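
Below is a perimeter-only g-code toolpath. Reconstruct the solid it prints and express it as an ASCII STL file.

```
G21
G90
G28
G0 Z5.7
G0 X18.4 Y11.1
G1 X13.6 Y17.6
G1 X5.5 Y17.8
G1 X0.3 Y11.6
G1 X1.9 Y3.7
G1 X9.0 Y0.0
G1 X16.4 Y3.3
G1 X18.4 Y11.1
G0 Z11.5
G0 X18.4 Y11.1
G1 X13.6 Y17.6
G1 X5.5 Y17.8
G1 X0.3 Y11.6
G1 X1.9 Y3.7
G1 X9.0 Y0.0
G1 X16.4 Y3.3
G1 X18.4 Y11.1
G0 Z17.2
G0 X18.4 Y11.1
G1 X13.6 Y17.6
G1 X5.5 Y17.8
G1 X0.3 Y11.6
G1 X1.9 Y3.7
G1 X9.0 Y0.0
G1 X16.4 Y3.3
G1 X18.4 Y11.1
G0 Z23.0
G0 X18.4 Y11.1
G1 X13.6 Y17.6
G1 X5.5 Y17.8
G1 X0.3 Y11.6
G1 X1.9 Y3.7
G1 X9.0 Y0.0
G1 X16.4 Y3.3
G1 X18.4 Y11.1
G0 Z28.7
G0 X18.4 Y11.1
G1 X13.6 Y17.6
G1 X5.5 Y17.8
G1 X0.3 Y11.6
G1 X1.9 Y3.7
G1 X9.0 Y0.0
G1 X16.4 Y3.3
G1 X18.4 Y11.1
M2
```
solid part
  facet normal 0.0000 0.0000 -1.0000
    outer loop
      vertex 5.5 17.8 0.0
      vertex 13.6 17.6 0.0
      vertex 18.4 11.1 0.0
    endloop
  endfacet
  facet normal 0.0000 0.0000 -1.0000
    outer loop
      vertex 0.3 11.6 0.0
      vertex 5.5 17.8 0.0
      vertex 18.4 11.1 0.0
    endloop
  endfacet
  facet normal 0.0000 0.0000 -1.0000
    outer loop
      vertex 1.9 3.7 0.0
      vertex 0.3 11.6 0.0
      vertex 18.4 11.1 0.0
    endloop
  endfacet
  facet normal 0.0000 0.0000 -1.0000
    outer loop
      vertex 9.0 0.0 0.0
      vertex 1.9 3.7 0.0
      vertex 18.4 11.1 0.0
    endloop
  endfacet
  facet normal 0.0000 0.0000 -1.0000
    outer loop
      vertex 16.4 3.3 0.0
      vertex 9.0 0.0 0.0
      vertex 18.4 11.1 0.0
    endloop
  endfacet
  facet normal 0.0000 0.0000 1.0000
    outer loop
      vertex 18.4 11.1 28.7
      vertex 13.6 17.6 28.7
      vertex 5.5 17.8 28.7
    endloop
  endfacet
  facet normal 0.0000 0.0000 1.0000
    outer loop
      vertex 18.4 11.1 28.7
      vertex 5.5 17.8 28.7
      vertex 0.3 11.6 28.7
    endloop
  endfacet
  facet normal 0.0000 0.0000 1.0000
    outer loop
      vertex 18.4 11.1 28.7
      vertex 0.3 11.6 28.7
      vertex 1.9 3.7 28.7
    endloop
  endfacet
  facet normal 0.0000 0.0000 1.0000
    outer loop
      vertex 18.4 11.1 28.7
      vertex 1.9 3.7 28.7
      vertex 9.0 0.0 28.7
    endloop
  endfacet
  facet normal 0.0000 0.0000 1.0000
    outer loop
      vertex 18.4 11.1 28.7
      vertex 9.0 0.0 28.7
      vertex 16.4 3.3 28.7
    endloop
  endfacet
  facet normal 0.8044 0.5940 0.0000
    outer loop
      vertex 18.4 11.1 0.0
      vertex 13.6 17.6 0.0
      vertex 13.6 17.6 28.7
    endloop
  endfacet
  facet normal 0.8044 0.5940 0.0000
    outer loop
      vertex 18.4 11.1 0.0
      vertex 13.6 17.6 28.7
      vertex 18.4 11.1 28.7
    endloop
  endfacet
  facet normal 0.0247 0.9997 0.0000
    outer loop
      vertex 13.6 17.6 0.0
      vertex 5.5 17.8 0.0
      vertex 5.5 17.8 28.7
    endloop
  endfacet
  facet normal 0.0247 0.9997 0.0000
    outer loop
      vertex 13.6 17.6 0.0
      vertex 5.5 17.8 28.7
      vertex 13.6 17.6 28.7
    endloop
  endfacet
  facet normal -0.7662 0.6426 0.0000
    outer loop
      vertex 5.5 17.8 0.0
      vertex 0.3 11.6 0.0
      vertex 0.3 11.6 28.7
    endloop
  endfacet
  facet normal -0.7662 0.6426 0.0000
    outer loop
      vertex 5.5 17.8 0.0
      vertex 0.3 11.6 28.7
      vertex 5.5 17.8 28.7
    endloop
  endfacet
  facet normal -0.9801 -0.1985 0.0000
    outer loop
      vertex 0.3 11.6 0.0
      vertex 1.9 3.7 0.0
      vertex 1.9 3.7 28.7
    endloop
  endfacet
  facet normal -0.9801 -0.1985 0.0000
    outer loop
      vertex 0.3 11.6 0.0
      vertex 1.9 3.7 28.7
      vertex 0.3 11.6 28.7
    endloop
  endfacet
  facet normal -0.4621 -0.8868 0.0000
    outer loop
      vertex 1.9 3.7 0.0
      vertex 9.0 0.0 0.0
      vertex 9.0 0.0 28.7
    endloop
  endfacet
  facet normal -0.4621 -0.8868 0.0000
    outer loop
      vertex 1.9 3.7 0.0
      vertex 9.0 0.0 28.7
      vertex 1.9 3.7 28.7
    endloop
  endfacet
  facet normal 0.4073 -0.9133 0.0000
    outer loop
      vertex 9.0 0.0 0.0
      vertex 16.4 3.3 0.0
      vertex 16.4 3.3 28.7
    endloop
  endfacet
  facet normal 0.4073 -0.9133 0.0000
    outer loop
      vertex 9.0 0.0 0.0
      vertex 16.4 3.3 28.7
      vertex 9.0 0.0 28.7
    endloop
  endfacet
  facet normal 0.9687 -0.2484 0.0000
    outer loop
      vertex 16.4 3.3 0.0
      vertex 18.4 11.1 0.0
      vertex 18.4 11.1 28.7
    endloop
  endfacet
  facet normal 0.9687 -0.2484 0.0000
    outer loop
      vertex 16.4 3.3 0.0
      vertex 18.4 11.1 28.7
      vertex 16.4 3.3 28.7
    endloop
  endfacet
endsolid part

The G0 Z moves step by Δz≈5.7 mm. Every layer's G1 loop is the same polygon, so the solid is a straight extrusion of it from z=0 to z≈28.7. Closing with flat bottom and top caps and triangulating gives 24 facets — a regular 7-sided prism (a cylinder approximated with 7 flat sides), circumscribed radius ≈ 9.3 mm, height ≈ 28.7 mm.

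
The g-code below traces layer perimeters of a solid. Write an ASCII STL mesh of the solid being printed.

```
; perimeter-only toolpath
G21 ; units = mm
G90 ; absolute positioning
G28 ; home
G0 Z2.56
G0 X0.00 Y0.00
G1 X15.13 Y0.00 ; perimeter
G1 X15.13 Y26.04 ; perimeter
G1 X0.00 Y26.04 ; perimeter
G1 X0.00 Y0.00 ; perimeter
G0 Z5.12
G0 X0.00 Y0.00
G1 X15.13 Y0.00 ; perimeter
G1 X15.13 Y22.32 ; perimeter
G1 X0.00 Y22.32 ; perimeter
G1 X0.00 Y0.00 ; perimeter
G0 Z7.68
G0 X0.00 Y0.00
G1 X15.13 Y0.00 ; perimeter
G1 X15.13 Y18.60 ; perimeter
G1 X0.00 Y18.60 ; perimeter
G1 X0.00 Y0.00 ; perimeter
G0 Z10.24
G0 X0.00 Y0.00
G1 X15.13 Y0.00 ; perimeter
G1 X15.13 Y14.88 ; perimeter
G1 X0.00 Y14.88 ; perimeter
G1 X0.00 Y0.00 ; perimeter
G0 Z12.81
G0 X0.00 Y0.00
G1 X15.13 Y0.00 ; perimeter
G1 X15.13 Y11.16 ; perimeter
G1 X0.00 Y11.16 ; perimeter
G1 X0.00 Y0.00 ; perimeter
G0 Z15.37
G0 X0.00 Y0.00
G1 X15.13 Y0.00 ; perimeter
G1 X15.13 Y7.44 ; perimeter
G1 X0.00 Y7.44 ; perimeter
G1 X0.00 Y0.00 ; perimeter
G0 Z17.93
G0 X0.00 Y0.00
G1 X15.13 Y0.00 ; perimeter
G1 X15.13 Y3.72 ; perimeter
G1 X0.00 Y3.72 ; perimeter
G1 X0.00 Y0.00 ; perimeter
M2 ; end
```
solid part
  facet normal 0.0000 0.0000 -1.0000
    outer loop
      vertex 15.13 29.76 0.00
      vertex 15.13 0.00 0.00
      vertex 0.00 0.00 0.00
    endloop
  endfacet
  facet normal 0.0000 0.0000 -1.0000
    outer loop
      vertex 0.00 29.76 0.00
      vertex 15.13 29.76 0.00
      vertex 0.00 0.00 0.00
    endloop
  endfacet
  facet normal 0.0000 -1.0000 0.0000
    outer loop
      vertex 0.00 0.00 0.00
      vertex 15.13 0.00 0.00
      vertex 15.13 0.00 20.49
    endloop
  endfacet
  facet normal 0.0000 -1.0000 0.0000
    outer loop
      vertex 0.00 0.00 0.00
      vertex 15.13 0.00 20.49
      vertex 0.00 0.00 20.49
    endloop
  endfacet
  facet normal 0.0000 0.5671 0.8237
    outer loop
      vertex 0.00 0.00 20.49
      vertex 15.13 0.00 20.49
      vertex 15.13 29.76 0.00
    endloop
  endfacet
  facet normal 0.0000 0.5671 0.8237
    outer loop
      vertex 0.00 0.00 20.49
      vertex 15.13 29.76 0.00
      vertex 0.00 29.76 0.00
    endloop
  endfacet
  facet normal -1.0000 0.0000 0.0000
    outer loop
      vertex 0.00 0.00 20.49
      vertex 0.00 29.76 0.00
      vertex 0.00 0.00 0.00
    endloop
  endfacet
  facet normal 1.0000 0.0000 0.0000
    outer loop
      vertex 15.13 0.00 0.00
      vertex 15.13 29.76 0.00
      vertex 15.13 0.00 20.49
    endloop
  endfacet
endsolid part

The G0 Z moves step by Δz≈2.56 mm. The G1 loops shrink linearly with z, so the solid tapers from its base footprint up to z≈20.5. Closing with a flat bottom cap and the tapered top and triangulating gives 8 facets — a wedge (ramp): 15.1 × 29.8 mm base, rising to 20.5 mm along the y=0 edge and sloping linearly to z=0 at y=29.8.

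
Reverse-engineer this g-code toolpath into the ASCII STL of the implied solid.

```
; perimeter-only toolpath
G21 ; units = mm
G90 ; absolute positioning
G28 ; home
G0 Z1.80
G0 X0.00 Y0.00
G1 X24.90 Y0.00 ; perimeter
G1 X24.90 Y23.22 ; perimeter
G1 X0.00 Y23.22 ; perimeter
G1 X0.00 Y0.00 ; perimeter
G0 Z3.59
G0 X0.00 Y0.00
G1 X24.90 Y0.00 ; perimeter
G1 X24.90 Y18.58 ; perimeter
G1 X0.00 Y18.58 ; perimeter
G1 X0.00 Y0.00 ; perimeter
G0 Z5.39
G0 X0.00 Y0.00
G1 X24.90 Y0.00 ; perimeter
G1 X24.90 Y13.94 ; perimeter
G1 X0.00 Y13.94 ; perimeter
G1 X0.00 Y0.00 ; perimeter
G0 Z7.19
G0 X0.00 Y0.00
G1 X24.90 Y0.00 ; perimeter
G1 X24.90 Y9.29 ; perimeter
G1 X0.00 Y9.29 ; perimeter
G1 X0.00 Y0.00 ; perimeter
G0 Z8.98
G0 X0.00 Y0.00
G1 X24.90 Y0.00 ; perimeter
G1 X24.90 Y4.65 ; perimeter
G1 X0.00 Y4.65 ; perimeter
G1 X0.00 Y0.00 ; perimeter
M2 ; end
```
solid part
  facet normal 0.0000 0.0000 -1.0000
    outer loop
      vertex 24.90 27.87 0.00
      vertex 24.90 0.00 0.00
      vertex 0.00 0.00 0.00
    endloop
  endfacet
  facet normal 0.0000 0.0000 -1.0000
    outer loop
      vertex 0.00 27.87 0.00
      vertex 24.90 27.87 0.00
      vertex 0.00 0.00 0.00
    endloop
  endfacet
  facet normal 0.0000 -1.0000 0.0000
    outer loop
      vertex 0.00 0.00 0.00
      vertex 24.90 0.00 0.00
      vertex 24.90 0.00 10.78
    endloop
  endfacet
  facet normal 0.0000 -1.0000 0.0000
    outer loop
      vertex 0.00 0.00 0.00
      vertex 24.90 0.00 10.78
      vertex 0.00 0.00 10.78
    endloop
  endfacet
  facet normal 0.0000 0.3607 0.9327
    outer loop
      vertex 0.00 0.00 10.78
      vertex 24.90 0.00 10.78
      vertex 24.90 27.87 0.00
    endloop
  endfacet
  facet normal 0.0000 0.3607 0.9327
    outer loop
      vertex 0.00 0.00 10.78
      vertex 24.90 27.87 0.00
      vertex 0.00 27.87 0.00
    endloop
  endfacet
  facet normal -1.0000 0.0000 0.0000
    outer loop
      vertex 0.00 0.00 10.78
      vertex 0.00 27.87 0.00
      vertex 0.00 0.00 0.00
    endloop
  endfacet
  facet normal 1.0000 0.0000 0.0000
    outer loop
      vertex 24.90 0.00 0.00
      vertex 24.90 27.87 0.00
      vertex 24.90 0.00 10.78
    endloop
  endfacet
endsolid part

The G0 Z moves step by Δz≈1.80 mm. The G1 loops shrink linearly with z, so the solid tapers from its base footprint up to z≈10.8. Closing with a flat bottom cap and the tapered top and triangulating gives 8 facets — a wedge (ramp): 24.9 × 27.9 mm base, rising to 10.8 mm along the y=0 edge and sloping linearly to z=0 at y=27.9.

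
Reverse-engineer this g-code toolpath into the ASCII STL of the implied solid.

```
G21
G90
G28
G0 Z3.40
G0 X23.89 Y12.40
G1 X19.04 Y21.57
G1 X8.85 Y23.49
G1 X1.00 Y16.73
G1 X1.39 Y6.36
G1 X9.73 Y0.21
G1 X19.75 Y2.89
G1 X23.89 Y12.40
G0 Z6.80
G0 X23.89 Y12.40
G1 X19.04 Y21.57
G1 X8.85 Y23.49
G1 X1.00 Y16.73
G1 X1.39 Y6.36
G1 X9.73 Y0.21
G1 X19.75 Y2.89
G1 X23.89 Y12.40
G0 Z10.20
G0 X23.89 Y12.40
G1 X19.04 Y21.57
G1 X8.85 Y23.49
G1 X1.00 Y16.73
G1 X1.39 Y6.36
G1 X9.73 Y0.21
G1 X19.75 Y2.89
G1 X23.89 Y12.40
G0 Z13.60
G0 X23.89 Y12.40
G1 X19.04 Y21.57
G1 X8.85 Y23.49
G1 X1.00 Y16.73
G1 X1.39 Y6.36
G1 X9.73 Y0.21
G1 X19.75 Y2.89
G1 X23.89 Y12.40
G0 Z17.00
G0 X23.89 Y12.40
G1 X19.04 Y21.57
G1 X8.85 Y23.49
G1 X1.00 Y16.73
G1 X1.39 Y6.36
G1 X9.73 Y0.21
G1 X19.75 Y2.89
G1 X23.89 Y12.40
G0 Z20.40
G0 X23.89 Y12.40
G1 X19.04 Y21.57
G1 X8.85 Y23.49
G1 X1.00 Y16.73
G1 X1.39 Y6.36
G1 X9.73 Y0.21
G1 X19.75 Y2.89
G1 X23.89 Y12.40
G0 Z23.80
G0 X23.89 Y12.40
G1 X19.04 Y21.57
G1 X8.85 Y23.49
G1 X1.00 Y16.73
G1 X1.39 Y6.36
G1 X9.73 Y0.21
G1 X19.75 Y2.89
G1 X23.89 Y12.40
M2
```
solid part
  facet normal 0.0000 0.0000 -1.0000
    outer loop
      vertex 8.85 23.49 0.00
      vertex 19.04 21.57 0.00
      vertex 23.89 12.40 0.00
    endloop
  endfacet
  facet normal 0.0000 0.0000 -1.0000
    outer loop
      vertex 1.00 16.73 0.00
      vertex 8.85 23.49 0.00
      vertex 23.89 12.40 0.00
    endloop
  endfacet
  facet normal 0.0000 0.0000 -1.0000
    outer loop
      vertex 1.39 6.36 0.00
      vertex 1.00 16.73 0.00
      vertex 23.89 12.40 0.00
    endloop
  endfacet
  facet normal 0.0000 0.0000 -1.0000
    outer loop
      vertex 9.73 0.21 0.00
      vertex 1.39 6.36 0.00
      vertex 23.89 12.40 0.00
    endloop
  endfacet
  facet normal 0.0000 0.0000 -1.0000
    outer loop
      vertex 19.75 2.89 0.00
      vertex 9.73 0.21 0.00
      vertex 23.89 12.40 0.00
    endloop
  endfacet
  facet normal 0.0000 0.0000 1.0000
    outer loop
      vertex 23.89 12.40 23.80
      vertex 19.04 21.57 23.80
      vertex 8.85 23.49 23.80
    endloop
  endfacet
  facet normal 0.0000 0.0000 1.0000
    outer loop
      vertex 23.89 12.40 23.80
      vertex 8.85 23.49 23.80
      vertex 1.00 16.73 23.80
    endloop
  endfacet
  facet normal 0.0000 0.0000 1.0000
    outer loop
      vertex 23.89 12.40 23.80
      vertex 1.00 16.73 23.80
      vertex 1.39 6.36 23.80
    endloop
  endfacet
  facet normal 0.0000 0.0000 1.0000
    outer loop
      vertex 23.89 12.40 23.80
      vertex 1.39 6.36 23.80
      vertex 9.73 0.21 23.80
    endloop
  endfacet
  facet normal 0.0000 0.0000 1.0000
    outer loop
      vertex 23.89 12.40 23.80
      vertex 9.73 0.21 23.80
      vertex 19.75 2.89 23.80
    endloop
  endfacet
  facet normal 0.8840 0.4675 0.0000
    outer loop
      vertex 23.89 12.40 0.00
      vertex 19.04 21.57 0.00
      vertex 19.04 21.57 23.80
    endloop
  endfacet
  facet normal 0.8840 0.4675 0.0000
    outer loop
      vertex 23.89 12.40 0.00
      vertex 19.04 21.57 23.80
      vertex 23.89 12.40 23.80
    endloop
  endfacet
  facet normal 0.1852 0.9827 0.0000
    outer loop
      vertex 19.04 21.57 0.00
      vertex 8.85 23.49 0.00
      vertex 8.85 23.49 23.80
    endloop
  endfacet
  facet normal 0.1852 0.9827 0.0000
    outer loop
      vertex 19.04 21.57 0.00
      vertex 8.85 23.49 23.80
      vertex 19.04 21.57 23.80
    endloop
  endfacet
  facet normal -0.6525 0.7578 0.0000
    outer loop
      vertex 8.85 23.49 0.00
      vertex 1.00 16.73 0.00
      vertex 1.00 16.73 23.80
    endloop
  endfacet
  facet normal -0.6525 0.7578 0.0000
    outer loop
      vertex 8.85 23.49 0.00
      vertex 1.00 16.73 23.80
      vertex 8.85 23.49 23.80
    endloop
  endfacet
  facet normal -0.9993 -0.0376 0.0000
    outer loop
      vertex 1.00 16.73 0.00
      vertex 1.39 6.36 0.00
      vertex 1.39 6.36 23.80
    endloop
  endfacet
  facet normal -0.9993 -0.0376 0.0000
    outer loop
      vertex 1.00 16.73 0.00
      vertex 1.39 6.36 23.80
      vertex 1.00 16.73 23.80
    endloop
  endfacet
  facet normal -0.5935 -0.8048 0.0000
    outer loop
      vertex 1.39 6.36 0.00
      vertex 9.73 0.21 0.00
      vertex 9.73 0.21 23.80
    endloop
  endfacet
  facet normal -0.5935 -0.8048 0.0000
    outer loop
      vertex 1.39 6.36 0.00
      vertex 9.73 0.21 23.80
      vertex 1.39 6.36 23.80
    endloop
  endfacet
  facet normal 0.2584 -0.9660 0.0000
    outer loop
      vertex 9.73 0.21 0.00
      vertex 19.75 2.89 0.00
      vertex 19.75 2.89 23.80
    endloop
  endfacet
  facet normal 0.2584 -0.9660 0.0000
    outer loop
      vertex 9.73 0.21 0.00
      vertex 19.75 2.89 23.80
      vertex 9.73 0.21 23.80
    endloop
  endfacet
  facet normal 0.9169 -0.3991 0.0000
    outer loop
      vertex 19.75 2.89 0.00
      vertex 23.89 12.40 0.00
      vertex 23.89 12.40 23.80
    endloop
  endfacet
  facet normal 0.9169 -0.3991 0.0000
    outer loop
      vertex 19.75 2.89 0.00
      vertex 23.89 12.40 23.80
      vertex 19.75 2.89 23.80
    endloop
  endfacet
endsolid part

The G0 Z moves step by Δz≈3.40 mm. Every layer's G1 loop is the same polygon, so the solid is a straight extrusion of it from z=0 to z≈23.8. Closing with flat bottom and top caps and triangulating gives 24 facets — a regular 7-sided prism (a cylinder approximated with 7 flat sides), circumscribed radius ≈ 11.9 mm, height ≈ 23.8 mm.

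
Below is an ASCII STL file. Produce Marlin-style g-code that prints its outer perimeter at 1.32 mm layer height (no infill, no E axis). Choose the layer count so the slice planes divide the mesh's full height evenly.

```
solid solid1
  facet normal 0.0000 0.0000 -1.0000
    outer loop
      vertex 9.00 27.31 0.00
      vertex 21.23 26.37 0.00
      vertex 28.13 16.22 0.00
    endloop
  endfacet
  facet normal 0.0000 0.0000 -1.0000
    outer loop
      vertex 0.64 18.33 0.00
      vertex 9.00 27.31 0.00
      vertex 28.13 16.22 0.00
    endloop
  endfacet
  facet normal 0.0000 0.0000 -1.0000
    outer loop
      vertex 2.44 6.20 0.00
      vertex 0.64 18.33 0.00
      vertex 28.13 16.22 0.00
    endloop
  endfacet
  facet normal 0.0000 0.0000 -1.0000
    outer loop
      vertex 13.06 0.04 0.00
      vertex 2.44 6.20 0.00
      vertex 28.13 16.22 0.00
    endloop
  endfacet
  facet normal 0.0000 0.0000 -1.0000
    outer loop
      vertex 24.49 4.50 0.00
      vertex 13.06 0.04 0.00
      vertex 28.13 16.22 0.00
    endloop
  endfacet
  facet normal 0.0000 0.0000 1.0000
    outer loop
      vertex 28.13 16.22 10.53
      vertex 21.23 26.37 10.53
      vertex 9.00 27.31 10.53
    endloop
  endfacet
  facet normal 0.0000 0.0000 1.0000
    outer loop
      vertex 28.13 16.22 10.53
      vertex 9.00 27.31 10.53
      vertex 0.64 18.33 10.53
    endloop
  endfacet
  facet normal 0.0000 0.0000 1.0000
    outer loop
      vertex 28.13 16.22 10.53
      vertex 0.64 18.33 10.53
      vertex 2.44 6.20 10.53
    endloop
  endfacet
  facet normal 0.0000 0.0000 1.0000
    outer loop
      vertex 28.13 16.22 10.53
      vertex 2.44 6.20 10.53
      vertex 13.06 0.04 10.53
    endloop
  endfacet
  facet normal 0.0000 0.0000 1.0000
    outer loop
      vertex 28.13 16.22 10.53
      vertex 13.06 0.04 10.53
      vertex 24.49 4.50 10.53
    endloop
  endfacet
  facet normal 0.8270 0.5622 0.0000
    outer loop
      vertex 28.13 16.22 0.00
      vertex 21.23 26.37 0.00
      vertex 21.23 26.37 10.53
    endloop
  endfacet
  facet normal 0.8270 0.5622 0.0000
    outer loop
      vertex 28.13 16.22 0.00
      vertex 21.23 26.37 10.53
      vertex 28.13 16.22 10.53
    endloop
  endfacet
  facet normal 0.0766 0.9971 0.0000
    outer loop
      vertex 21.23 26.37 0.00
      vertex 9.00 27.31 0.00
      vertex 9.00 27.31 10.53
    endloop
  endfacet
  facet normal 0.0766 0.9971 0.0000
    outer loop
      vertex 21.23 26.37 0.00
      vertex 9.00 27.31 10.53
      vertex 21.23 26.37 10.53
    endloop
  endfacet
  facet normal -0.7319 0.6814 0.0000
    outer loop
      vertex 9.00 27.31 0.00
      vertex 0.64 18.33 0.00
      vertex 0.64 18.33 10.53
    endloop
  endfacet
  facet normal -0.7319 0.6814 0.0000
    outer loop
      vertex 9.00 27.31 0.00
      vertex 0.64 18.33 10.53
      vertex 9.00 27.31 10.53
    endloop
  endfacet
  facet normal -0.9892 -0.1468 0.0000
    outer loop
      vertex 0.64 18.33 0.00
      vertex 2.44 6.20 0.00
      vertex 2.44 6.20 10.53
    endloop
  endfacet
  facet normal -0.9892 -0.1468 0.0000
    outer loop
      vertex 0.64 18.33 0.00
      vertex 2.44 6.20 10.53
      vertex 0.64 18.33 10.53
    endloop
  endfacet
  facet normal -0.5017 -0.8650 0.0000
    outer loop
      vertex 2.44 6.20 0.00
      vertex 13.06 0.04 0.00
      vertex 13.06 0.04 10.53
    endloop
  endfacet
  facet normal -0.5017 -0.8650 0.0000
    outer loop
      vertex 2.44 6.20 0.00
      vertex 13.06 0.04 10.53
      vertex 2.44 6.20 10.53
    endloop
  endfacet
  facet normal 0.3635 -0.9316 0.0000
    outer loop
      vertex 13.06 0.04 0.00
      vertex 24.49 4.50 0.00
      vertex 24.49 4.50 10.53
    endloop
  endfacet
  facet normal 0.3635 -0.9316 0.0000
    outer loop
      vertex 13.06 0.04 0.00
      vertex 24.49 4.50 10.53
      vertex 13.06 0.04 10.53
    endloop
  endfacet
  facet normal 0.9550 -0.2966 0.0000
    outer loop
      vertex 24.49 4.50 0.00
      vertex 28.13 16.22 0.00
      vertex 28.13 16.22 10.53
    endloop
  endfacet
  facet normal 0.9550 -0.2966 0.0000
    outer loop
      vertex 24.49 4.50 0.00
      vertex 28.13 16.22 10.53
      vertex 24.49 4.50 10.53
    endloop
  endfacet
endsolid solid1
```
; perimeter-only toolpath
G21 ; units = mm
G90 ; absolute positioning
G28 ; home
; layer 1
G0 Z1.32
G0 X28.13 Y16.22
G1 X21.23 Y26.37
G1 X9.00 Y27.31
G1 X0.64 Y18.33
G1 X2.44 Y6.20
G1 X13.06 Y0.04
G1 X24.49 Y4.50
G1 X28.13 Y16.22
; layer 2
G0 Z2.63
G0 X28.13 Y16.22
G1 X21.23 Y26.37
G1 X9.00 Y27.31
G1 X0.64 Y18.33
G1 X2.44 Y6.20
G1 X13.06 Y0.04
G1 X24.49 Y4.50
G1 X28.13 Y16.22
; layer 3
G0 Z3.95
G0 X28.13 Y16.22
G1 X21.23 Y26.37
G1 X9.00 Y27.31
G1 X0.64 Y18.33
G1 X2.44 Y6.20
G1 X13.06 Y0.04
G1 X24.49 Y4.50
G1 X28.13 Y16.22
; layer 4
G0 Z5.26
G0 X28.13 Y16.22
G1 X21.23 Y26.37
G1 X9.00 Y27.31
G1 X0.64 Y18.33
G1 X2.44 Y6.20
G1 X13.06 Y0.04
G1 X24.49 Y4.50
G1 X28.13 Y16.22
; layer 5
G0 Z6.58
G0 X28.13 Y16.22
G1 X21.23 Y26.37
G1 X9.00 Y27.31
G1 X0.64 Y18.33
G1 X2.44 Y6.20
G1 X13.06 Y0.04
G1 X24.49 Y4.50
G1 X28.13 Y16.22
; layer 6
G0 Z7.90
G0 X28.13 Y16.22
G1 X21.23 Y26.37
G1 X9.00 Y27.31
G1 X0.64 Y18.33
G1 X2.44 Y6.20
G1 X13.06 Y0.04
G1 X24.49 Y4.50
G1 X28.13 Y16.22
; layer 7
G0 Z9.21
G0 X28.13 Y16.22
G1 X21.23 Y26.37
G1 X9.00 Y27.31
G1 X0.64 Y18.33
G1 X2.44 Y6.20
G1 X13.06 Y0.04
G1 X24.49 Y4.50
G1 X28.13 Y16.22
; layer 8
G0 Z10.53
G0 X28.13 Y16.22
G1 X21.23 Y26.37
G1 X9.00 Y27.31
G1 X0.64 Y18.33
G1 X2.44 Y6.20
G1 X13.06 Y0.04
G1 X24.49 Y4.50
G1 X28.13 Y16.22
M2 ; end

The solid is a regular 7-sided prism (a cylinder approximated with 7 flat sides), circumscribed radius ≈ 14.1 mm, height ≈ 10.5 mm. Slicing at Δz = 1.32 mm — 8 equal slices spanning the solid's height, so layer i sits at z = i·h/8 — gives 8 non-empty perimeters. Each is a 7-segment closed polygon; G0 lifts to the layer z and rapids to the start vertex, then G1 traces the edges.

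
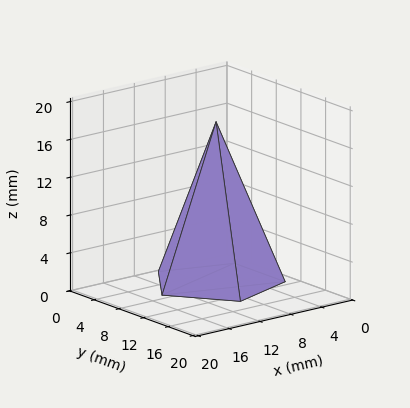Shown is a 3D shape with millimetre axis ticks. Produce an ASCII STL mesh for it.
Reading the render: the shape is a regular 5-sided pyramid, base circumscribed radius ≈ 7 mm, apex at z ≈ 17 mm (dimensions read to the nearest mm from the axis ticks). For the STL, each face is triangulated and given an outward normal.

solid part
  facet normal 0.0000 0.0000 -1.0000
    outer loop
      vertex 1.337 11.114 0.000
      vertex 9.163 13.657 0.000
      vertex 14.000 7.000 0.000
    endloop
  endfacet
  facet normal 0.0000 0.0000 -1.0000
    outer loop
      vertex 1.337 2.886 0.000
      vertex 1.337 11.114 0.000
      vertex 14.000 7.000 0.000
    endloop
  endfacet
  facet normal 0.0000 0.0000 -1.0000
    outer loop
      vertex 9.163 0.343 0.000
      vertex 1.337 2.886 0.000
      vertex 14.000 7.000 0.000
    endloop
  endfacet
  facet normal 0.7675 0.5577 0.3160
    outer loop
      vertex 14.000 7.000 0.000
      vertex 9.163 13.657 0.000
      vertex 7.000 7.000 17.000
    endloop
  endfacet
  facet normal -0.2932 0.9023 0.3160
    outer loop
      vertex 9.163 13.657 0.000
      vertex 1.337 11.114 0.000
      vertex 7.000 7.000 17.000
    endloop
  endfacet
  facet normal -0.9487 0.0000 0.3160
    outer loop
      vertex 1.337 11.114 0.000
      vertex 1.337 2.886 0.000
      vertex 7.000 7.000 17.000
    endloop
  endfacet
  facet normal -0.2932 -0.9023 0.3160
    outer loop
      vertex 1.337 2.886 0.000
      vertex 9.163 0.343 0.000
      vertex 7.000 7.000 17.000
    endloop
  endfacet
  facet normal 0.7675 -0.5577 0.3160
    outer loop
      vertex 9.163 0.343 0.000
      vertex 14.000 7.000 0.000
      vertex 7.000 7.000 17.000
    endloop
  endfacet
endsolid part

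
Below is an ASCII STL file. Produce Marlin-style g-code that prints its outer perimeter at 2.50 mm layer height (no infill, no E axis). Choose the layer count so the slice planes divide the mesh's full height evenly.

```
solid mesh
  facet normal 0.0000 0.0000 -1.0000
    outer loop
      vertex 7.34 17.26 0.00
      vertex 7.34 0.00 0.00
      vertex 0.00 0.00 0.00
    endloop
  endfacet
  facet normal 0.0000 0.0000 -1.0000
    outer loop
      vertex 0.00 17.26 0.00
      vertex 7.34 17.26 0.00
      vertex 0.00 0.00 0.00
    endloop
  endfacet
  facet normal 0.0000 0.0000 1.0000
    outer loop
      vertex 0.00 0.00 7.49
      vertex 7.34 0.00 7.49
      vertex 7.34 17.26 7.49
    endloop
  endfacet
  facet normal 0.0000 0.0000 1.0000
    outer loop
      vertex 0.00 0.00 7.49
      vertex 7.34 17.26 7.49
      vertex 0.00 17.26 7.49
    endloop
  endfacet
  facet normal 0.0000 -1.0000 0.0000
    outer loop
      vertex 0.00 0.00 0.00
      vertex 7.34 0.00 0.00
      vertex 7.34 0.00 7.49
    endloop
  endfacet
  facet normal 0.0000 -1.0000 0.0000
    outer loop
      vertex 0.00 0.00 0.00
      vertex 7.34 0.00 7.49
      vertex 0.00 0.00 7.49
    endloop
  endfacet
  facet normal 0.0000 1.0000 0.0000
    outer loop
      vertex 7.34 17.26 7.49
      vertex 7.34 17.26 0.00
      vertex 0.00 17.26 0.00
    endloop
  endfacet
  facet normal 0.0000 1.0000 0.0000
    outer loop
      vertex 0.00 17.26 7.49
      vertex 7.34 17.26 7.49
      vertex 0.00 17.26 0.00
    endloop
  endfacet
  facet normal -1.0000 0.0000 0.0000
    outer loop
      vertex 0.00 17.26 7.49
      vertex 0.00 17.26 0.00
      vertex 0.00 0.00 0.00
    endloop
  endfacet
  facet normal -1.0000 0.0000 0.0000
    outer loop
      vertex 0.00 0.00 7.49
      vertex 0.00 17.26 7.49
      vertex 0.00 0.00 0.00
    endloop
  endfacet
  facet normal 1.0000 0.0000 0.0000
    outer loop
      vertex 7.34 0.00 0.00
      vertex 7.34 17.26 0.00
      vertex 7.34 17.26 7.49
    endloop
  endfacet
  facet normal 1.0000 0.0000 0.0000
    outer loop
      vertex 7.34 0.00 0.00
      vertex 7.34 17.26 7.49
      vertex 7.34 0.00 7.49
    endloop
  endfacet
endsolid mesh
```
; perimeter-only toolpath
G21 ; units = mm
G90 ; absolute positioning
G28 ; home
; layer 1
G0 Z2.50
G0 X0.00 Y0.00
G1 X7.34 Y0.00
G1 X7.34 Y17.26
G1 X0.00 Y17.26
G1 X0.00 Y0.00
; layer 2
G0 Z4.99
G0 X0.00 Y0.00
G1 X7.34 Y0.00
G1 X7.34 Y17.26
G1 X0.00 Y17.26
G1 X0.00 Y0.00
; layer 3
G0 Z7.49
G0 X0.00 Y0.00
G1 X7.34 Y0.00
G1 X7.34 Y17.26
G1 X0.00 Y17.26
G1 X0.00 Y0.00
M2 ; end

The solid is a rectangular box, roughly 7.34 × 17.3 mm footprint and 7.49 mm tall. Slicing at Δz = 2.50 mm — 3 equal slices spanning the solid's height, so layer i sits at z = i·h/3 — gives 3 non-empty perimeters. Each is a 4-segment closed polygon; G0 lifts to the layer z and rapids to the start vertex, then G1 traces the edges.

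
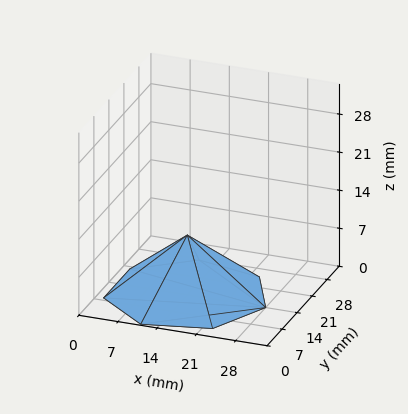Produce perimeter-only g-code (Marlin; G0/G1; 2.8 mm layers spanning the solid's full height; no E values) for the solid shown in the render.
Reading the render: the shape is a regular 7-sided pyramid, base circumscribed radius ≈ 14 mm, apex at z ≈ 11 mm (dimensions read to the nearest mm from the axis ticks). For the g-code, the solid's height is divided into equal slices at the stated Δz and each level perimeter traced with G1 moves after a G0 lift.

; perimeter-only toolpath
G21 ; units = mm
G90 ; absolute positioning
G28 ; home
; layer 1
G0 Z2.8
G0 X24.5 Y14.0
G1 X20.5 Y22.2
G1 X11.7 Y24.2
G1 X4.5 Y18.6
G1 X4.5 Y9.4
G1 X11.7 Y3.8
G1 X20.5 Y5.8
G1 X24.5 Y14.0
; layer 2
G0 Z5.5
G0 X21.0 Y14.0
G1 X18.4 Y19.4
G1 X12.4 Y20.8
G1 X7.7 Y17.1
G1 X7.7 Y10.9
G1 X12.4 Y7.2
G1 X18.4 Y8.6
G1 X21.0 Y14.0
; layer 3
G0 Z8.2
G0 X17.5 Y14.0
G1 X16.2 Y16.7
G1 X13.2 Y17.4
G1 X10.8 Y15.5
G1 X10.8 Y12.5
G1 X13.2 Y10.6
G1 X16.2 Y11.3
G1 X17.5 Y14.0
M2 ; end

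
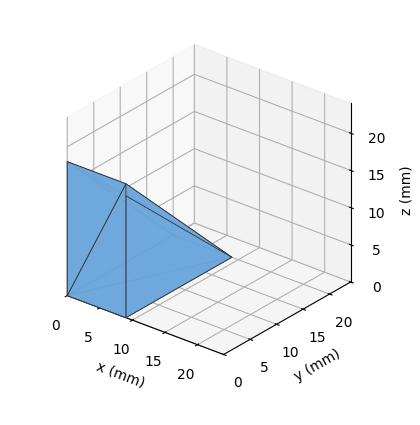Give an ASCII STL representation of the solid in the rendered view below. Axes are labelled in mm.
Reading the render: the shape is a wedge (ramp): 9 × 20 mm base, rising to 18 mm along the y=0 edge and sloping linearly to z=0 at y=20 (dimensions read to the nearest mm from the axis ticks). For the STL, each face is triangulated and given an outward normal.

solid part
  facet normal 0.0000 0.0000 -1.0000
    outer loop
      vertex 9.000 20.000 0.000
      vertex 9.000 0.000 0.000
      vertex 0.000 0.000 0.000
    endloop
  endfacet
  facet normal 0.0000 0.0000 -1.0000
    outer loop
      vertex 0.000 20.000 0.000
      vertex 9.000 20.000 0.000
      vertex 0.000 0.000 0.000
    endloop
  endfacet
  facet normal 0.0000 -1.0000 0.0000
    outer loop
      vertex 0.000 0.000 0.000
      vertex 9.000 0.000 0.000
      vertex 9.000 0.000 18.000
    endloop
  endfacet
  facet normal 0.0000 -1.0000 0.0000
    outer loop
      vertex 0.000 0.000 0.000
      vertex 9.000 0.000 18.000
      vertex 0.000 0.000 18.000
    endloop
  endfacet
  facet normal 0.0000 0.6690 0.7433
    outer loop
      vertex 0.000 0.000 18.000
      vertex 9.000 0.000 18.000
      vertex 9.000 20.000 0.000
    endloop
  endfacet
  facet normal 0.0000 0.6690 0.7433
    outer loop
      vertex 0.000 0.000 18.000
      vertex 9.000 20.000 0.000
      vertex 0.000 20.000 0.000
    endloop
  endfacet
  facet normal -1.0000 0.0000 0.0000
    outer loop
      vertex 0.000 0.000 18.000
      vertex 0.000 20.000 0.000
      vertex 0.000 0.000 0.000
    endloop
  endfacet
  facet normal 1.0000 0.0000 0.0000
    outer loop
      vertex 9.000 0.000 0.000
      vertex 9.000 20.000 0.000
      vertex 9.000 0.000 18.000
    endloop
  endfacet
endsolid part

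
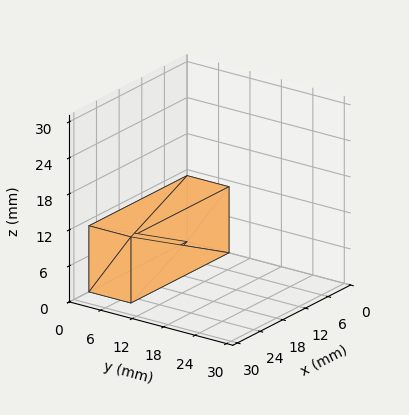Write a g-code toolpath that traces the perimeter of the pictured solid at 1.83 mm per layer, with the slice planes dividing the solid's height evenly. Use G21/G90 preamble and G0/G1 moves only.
Reading the render: the shape is a rectangular box, roughly 26 × 8 mm footprint and 11 mm tall (dimensions read to the nearest mm from the axis ticks). For the g-code, the solid's height is divided into equal slices at the stated Δz and each level perimeter traced with G1 moves after a G0 lift.

; perimeter-only toolpath
G21 ; units = mm
G90 ; absolute positioning
G28 ; home
; layer 1
G0 Z1.83
G0 X0.00 Y0.00
G1 X26.00 Y0.00
G1 X26.00 Y8.00
G1 X0.00 Y8.00
G1 X0.00 Y0.00
; layer 2
G0 Z3.67
G0 X0.00 Y0.00
G1 X26.00 Y0.00
G1 X26.00 Y8.00
G1 X0.00 Y8.00
G1 X0.00 Y0.00
; layer 3
G0 Z5.50
G0 X0.00 Y0.00
G1 X26.00 Y0.00
G1 X26.00 Y8.00
G1 X0.00 Y8.00
G1 X0.00 Y0.00
; layer 4
G0 Z7.33
G0 X0.00 Y0.00
G1 X26.00 Y0.00
G1 X26.00 Y8.00
G1 X0.00 Y8.00
G1 X0.00 Y0.00
; layer 5
G0 Z9.17
G0 X0.00 Y0.00
G1 X26.00 Y0.00
G1 X26.00 Y8.00
G1 X0.00 Y8.00
G1 X0.00 Y0.00
; layer 6
G0 Z11.00
G0 X0.00 Y0.00
G1 X26.00 Y0.00
G1 X26.00 Y8.00
G1 X0.00 Y8.00
G1 X0.00 Y0.00
M2 ; end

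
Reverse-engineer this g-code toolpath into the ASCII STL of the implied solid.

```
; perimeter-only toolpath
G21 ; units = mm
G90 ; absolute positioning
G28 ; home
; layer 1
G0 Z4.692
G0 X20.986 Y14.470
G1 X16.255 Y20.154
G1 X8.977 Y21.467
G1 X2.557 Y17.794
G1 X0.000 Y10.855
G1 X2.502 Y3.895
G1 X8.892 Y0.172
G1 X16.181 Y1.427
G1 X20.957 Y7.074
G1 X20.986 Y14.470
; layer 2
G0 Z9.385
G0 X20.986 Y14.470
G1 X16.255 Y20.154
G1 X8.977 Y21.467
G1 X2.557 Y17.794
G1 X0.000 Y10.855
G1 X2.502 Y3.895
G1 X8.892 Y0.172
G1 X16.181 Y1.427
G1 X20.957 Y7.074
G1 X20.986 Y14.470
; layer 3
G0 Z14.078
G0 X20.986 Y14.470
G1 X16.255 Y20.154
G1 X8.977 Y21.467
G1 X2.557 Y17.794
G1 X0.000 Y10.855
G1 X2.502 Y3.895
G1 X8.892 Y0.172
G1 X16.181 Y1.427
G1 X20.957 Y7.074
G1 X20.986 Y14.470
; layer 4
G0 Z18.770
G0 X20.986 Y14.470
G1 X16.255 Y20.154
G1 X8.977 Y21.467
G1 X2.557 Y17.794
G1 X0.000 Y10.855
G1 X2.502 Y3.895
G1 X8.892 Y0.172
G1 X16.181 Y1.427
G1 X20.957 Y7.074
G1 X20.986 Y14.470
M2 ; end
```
solid part
  facet normal 0.0000 0.0000 -1.0000
    outer loop
      vertex 8.977 21.467 0.000
      vertex 16.255 20.154 0.000
      vertex 20.986 14.470 0.000
    endloop
  endfacet
  facet normal 0.0000 0.0000 -1.0000
    outer loop
      vertex 2.557 17.794 0.000
      vertex 8.977 21.467 0.000
      vertex 20.986 14.470 0.000
    endloop
  endfacet
  facet normal 0.0000 0.0000 -1.0000
    outer loop
      vertex 0.000 10.855 0.000
      vertex 2.557 17.794 0.000
      vertex 20.986 14.470 0.000
    endloop
  endfacet
  facet normal 0.0000 0.0000 -1.0000
    outer loop
      vertex 2.502 3.895 0.000
      vertex 0.000 10.855 0.000
      vertex 20.986 14.470 0.000
    endloop
  endfacet
  facet normal 0.0000 0.0000 -1.0000
    outer loop
      vertex 8.892 0.172 0.000
      vertex 2.502 3.895 0.000
      vertex 20.986 14.470 0.000
    endloop
  endfacet
  facet normal 0.0000 0.0000 -1.0000
    outer loop
      vertex 16.181 1.427 0.000
      vertex 8.892 0.172 0.000
      vertex 20.986 14.470 0.000
    endloop
  endfacet
  facet normal 0.0000 0.0000 -1.0000
    outer loop
      vertex 20.957 7.074 0.000
      vertex 16.181 1.427 0.000
      vertex 20.986 14.470 0.000
    endloop
  endfacet
  facet normal 0.0000 0.0000 1.0000
    outer loop
      vertex 20.986 14.470 18.770
      vertex 16.255 20.154 18.770
      vertex 8.977 21.467 18.770
    endloop
  endfacet
  facet normal 0.0000 0.0000 1.0000
    outer loop
      vertex 20.986 14.470 18.770
      vertex 8.977 21.467 18.770
      vertex 2.557 17.794 18.770
    endloop
  endfacet
  facet normal 0.0000 0.0000 1.0000
    outer loop
      vertex 20.986 14.470 18.770
      vertex 2.557 17.794 18.770
      vertex 0.000 10.855 18.770
    endloop
  endfacet
  facet normal 0.0000 0.0000 1.0000
    outer loop
      vertex 20.986 14.470 18.770
      vertex 0.000 10.855 18.770
      vertex 2.502 3.895 18.770
    endloop
  endfacet
  facet normal 0.0000 0.0000 1.0000
    outer loop
      vertex 20.986 14.470 18.770
      vertex 2.502 3.895 18.770
      vertex 8.892 0.172 18.770
    endloop
  endfacet
  facet normal 0.0000 0.0000 1.0000
    outer loop
      vertex 20.986 14.470 18.770
      vertex 8.892 0.172 18.770
      vertex 16.181 1.427 18.770
    endloop
  endfacet
  facet normal 0.0000 0.0000 1.0000
    outer loop
      vertex 20.986 14.470 18.770
      vertex 16.181 1.427 18.770
      vertex 20.957 7.074 18.770
    endloop
  endfacet
  facet normal 0.7686 0.6397 0.0000
    outer loop
      vertex 20.986 14.470 0.000
      vertex 16.255 20.154 0.000
      vertex 16.255 20.154 18.770
    endloop
  endfacet
  facet normal 0.7686 0.6397 0.0000
    outer loop
      vertex 20.986 14.470 0.000
      vertex 16.255 20.154 18.770
      vertex 20.986 14.470 18.770
    endloop
  endfacet
  facet normal 0.1775 0.9841 0.0000
    outer loop
      vertex 16.255 20.154 0.000
      vertex 8.977 21.467 0.000
      vertex 8.977 21.467 18.770
    endloop
  endfacet
  facet normal 0.1775 0.9841 0.0000
    outer loop
      vertex 16.255 20.154 0.000
      vertex 8.977 21.467 18.770
      vertex 16.255 20.154 18.770
    endloop
  endfacet
  facet normal -0.4966 0.8680 0.0000
    outer loop
      vertex 8.977 21.467 0.000
      vertex 2.557 17.794 0.000
      vertex 2.557 17.794 18.770
    endloop
  endfacet
  facet normal -0.4966 0.8680 0.0000
    outer loop
      vertex 8.977 21.467 0.000
      vertex 2.557 17.794 18.770
      vertex 8.977 21.467 18.770
    endloop
  endfacet
  facet normal -0.9383 0.3458 0.0000
    outer loop
      vertex 2.557 17.794 0.000
      vertex 0.000 10.855 0.000
      vertex 0.000 10.855 18.770
    endloop
  endfacet
  facet normal -0.9383 0.3458 0.0000
    outer loop
      vertex 2.557 17.794 0.000
      vertex 0.000 10.855 18.770
      vertex 2.557 17.794 18.770
    endloop
  endfacet
  facet normal -0.9410 -0.3383 0.0000
    outer loop
      vertex 0.000 10.855 0.000
      vertex 2.502 3.895 0.000
      vertex 2.502 3.895 18.770
    endloop
  endfacet
  facet normal -0.9410 -0.3383 0.0000
    outer loop
      vertex 0.000 10.855 0.000
      vertex 2.502 3.895 18.770
      vertex 0.000 10.855 18.770
    endloop
  endfacet
  facet normal -0.5034 -0.8640 0.0000
    outer loop
      vertex 2.502 3.895 0.000
      vertex 8.892 0.172 0.000
      vertex 8.892 0.172 18.770
    endloop
  endfacet
  facet normal -0.5034 -0.8640 0.0000
    outer loop
      vertex 2.502 3.895 0.000
      vertex 8.892 0.172 18.770
      vertex 2.502 3.895 18.770
    endloop
  endfacet
  facet normal 0.1697 -0.9855 0.0000
    outer loop
      vertex 8.892 0.172 0.000
      vertex 16.181 1.427 0.000
      vertex 16.181 1.427 18.770
    endloop
  endfacet
  facet normal 0.1697 -0.9855 0.0000
    outer loop
      vertex 8.892 0.172 0.000
      vertex 16.181 1.427 18.770
      vertex 8.892 0.172 18.770
    endloop
  endfacet
  facet normal 0.7635 -0.6458 0.0000
    outer loop
      vertex 16.181 1.427 0.000
      vertex 20.957 7.074 0.000
      vertex 20.957 7.074 18.770
    endloop
  endfacet
  facet normal 0.7635 -0.6458 0.0000
    outer loop
      vertex 16.181 1.427 0.000
      vertex 20.957 7.074 18.770
      vertex 16.181 1.427 18.770
    endloop
  endfacet
  facet normal 1.0000 -0.0039 0.0000
    outer loop
      vertex 20.957 7.074 0.000
      vertex 20.986 14.470 0.000
      vertex 20.986 14.470 18.770
    endloop
  endfacet
  facet normal 1.0000 -0.0039 0.0000
    outer loop
      vertex 20.957 7.074 0.000
      vertex 20.986 14.470 18.770
      vertex 20.957 7.074 18.770
    endloop
  endfacet
endsolid part

The G0 Z moves step by Δz≈4.692 mm. Every layer's G1 loop is the same polygon, so the solid is a straight extrusion of it from z=0 to z≈18.8. Closing with flat bottom and top caps and triangulating gives 32 facets — a regular 9-sided prism (a cylinder approximated with 9 flat sides), circumscribed radius ≈ 10.8 mm, height ≈ 18.8 mm.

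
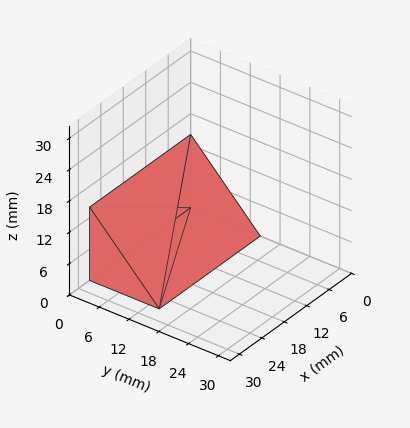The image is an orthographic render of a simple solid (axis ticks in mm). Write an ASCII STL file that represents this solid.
Reading the render: the shape is a wedge (ramp): 27 × 14 mm base, rising to 14 mm along the y=0 edge and sloping linearly to z=0 at y=14 (dimensions read to the nearest mm from the axis ticks). For the STL, each face is triangulated and given an outward normal.

solid part
  facet normal 0.0000 0.0000 -1.0000
    outer loop
      vertex 27.000 14.000 0.000
      vertex 27.000 0.000 0.000
      vertex 0.000 0.000 0.000
    endloop
  endfacet
  facet normal 0.0000 0.0000 -1.0000
    outer loop
      vertex 0.000 14.000 0.000
      vertex 27.000 14.000 0.000
      vertex 0.000 0.000 0.000
    endloop
  endfacet
  facet normal 0.0000 -1.0000 0.0000
    outer loop
      vertex 0.000 0.000 0.000
      vertex 27.000 0.000 0.000
      vertex 27.000 0.000 14.000
    endloop
  endfacet
  facet normal 0.0000 -1.0000 0.0000
    outer loop
      vertex 0.000 0.000 0.000
      vertex 27.000 0.000 14.000
      vertex 0.000 0.000 14.000
    endloop
  endfacet
  facet normal 0.0000 0.7071 0.7071
    outer loop
      vertex 0.000 0.000 14.000
      vertex 27.000 0.000 14.000
      vertex 27.000 14.000 0.000
    endloop
  endfacet
  facet normal 0.0000 0.7071 0.7071
    outer loop
      vertex 0.000 0.000 14.000
      vertex 27.000 14.000 0.000
      vertex 0.000 14.000 0.000
    endloop
  endfacet
  facet normal -1.0000 0.0000 0.0000
    outer loop
      vertex 0.000 0.000 14.000
      vertex 0.000 14.000 0.000
      vertex 0.000 0.000 0.000
    endloop
  endfacet
  facet normal 1.0000 0.0000 0.0000
    outer loop
      vertex 27.000 0.000 0.000
      vertex 27.000 14.000 0.000
      vertex 27.000 0.000 14.000
    endloop
  endfacet
endsolid part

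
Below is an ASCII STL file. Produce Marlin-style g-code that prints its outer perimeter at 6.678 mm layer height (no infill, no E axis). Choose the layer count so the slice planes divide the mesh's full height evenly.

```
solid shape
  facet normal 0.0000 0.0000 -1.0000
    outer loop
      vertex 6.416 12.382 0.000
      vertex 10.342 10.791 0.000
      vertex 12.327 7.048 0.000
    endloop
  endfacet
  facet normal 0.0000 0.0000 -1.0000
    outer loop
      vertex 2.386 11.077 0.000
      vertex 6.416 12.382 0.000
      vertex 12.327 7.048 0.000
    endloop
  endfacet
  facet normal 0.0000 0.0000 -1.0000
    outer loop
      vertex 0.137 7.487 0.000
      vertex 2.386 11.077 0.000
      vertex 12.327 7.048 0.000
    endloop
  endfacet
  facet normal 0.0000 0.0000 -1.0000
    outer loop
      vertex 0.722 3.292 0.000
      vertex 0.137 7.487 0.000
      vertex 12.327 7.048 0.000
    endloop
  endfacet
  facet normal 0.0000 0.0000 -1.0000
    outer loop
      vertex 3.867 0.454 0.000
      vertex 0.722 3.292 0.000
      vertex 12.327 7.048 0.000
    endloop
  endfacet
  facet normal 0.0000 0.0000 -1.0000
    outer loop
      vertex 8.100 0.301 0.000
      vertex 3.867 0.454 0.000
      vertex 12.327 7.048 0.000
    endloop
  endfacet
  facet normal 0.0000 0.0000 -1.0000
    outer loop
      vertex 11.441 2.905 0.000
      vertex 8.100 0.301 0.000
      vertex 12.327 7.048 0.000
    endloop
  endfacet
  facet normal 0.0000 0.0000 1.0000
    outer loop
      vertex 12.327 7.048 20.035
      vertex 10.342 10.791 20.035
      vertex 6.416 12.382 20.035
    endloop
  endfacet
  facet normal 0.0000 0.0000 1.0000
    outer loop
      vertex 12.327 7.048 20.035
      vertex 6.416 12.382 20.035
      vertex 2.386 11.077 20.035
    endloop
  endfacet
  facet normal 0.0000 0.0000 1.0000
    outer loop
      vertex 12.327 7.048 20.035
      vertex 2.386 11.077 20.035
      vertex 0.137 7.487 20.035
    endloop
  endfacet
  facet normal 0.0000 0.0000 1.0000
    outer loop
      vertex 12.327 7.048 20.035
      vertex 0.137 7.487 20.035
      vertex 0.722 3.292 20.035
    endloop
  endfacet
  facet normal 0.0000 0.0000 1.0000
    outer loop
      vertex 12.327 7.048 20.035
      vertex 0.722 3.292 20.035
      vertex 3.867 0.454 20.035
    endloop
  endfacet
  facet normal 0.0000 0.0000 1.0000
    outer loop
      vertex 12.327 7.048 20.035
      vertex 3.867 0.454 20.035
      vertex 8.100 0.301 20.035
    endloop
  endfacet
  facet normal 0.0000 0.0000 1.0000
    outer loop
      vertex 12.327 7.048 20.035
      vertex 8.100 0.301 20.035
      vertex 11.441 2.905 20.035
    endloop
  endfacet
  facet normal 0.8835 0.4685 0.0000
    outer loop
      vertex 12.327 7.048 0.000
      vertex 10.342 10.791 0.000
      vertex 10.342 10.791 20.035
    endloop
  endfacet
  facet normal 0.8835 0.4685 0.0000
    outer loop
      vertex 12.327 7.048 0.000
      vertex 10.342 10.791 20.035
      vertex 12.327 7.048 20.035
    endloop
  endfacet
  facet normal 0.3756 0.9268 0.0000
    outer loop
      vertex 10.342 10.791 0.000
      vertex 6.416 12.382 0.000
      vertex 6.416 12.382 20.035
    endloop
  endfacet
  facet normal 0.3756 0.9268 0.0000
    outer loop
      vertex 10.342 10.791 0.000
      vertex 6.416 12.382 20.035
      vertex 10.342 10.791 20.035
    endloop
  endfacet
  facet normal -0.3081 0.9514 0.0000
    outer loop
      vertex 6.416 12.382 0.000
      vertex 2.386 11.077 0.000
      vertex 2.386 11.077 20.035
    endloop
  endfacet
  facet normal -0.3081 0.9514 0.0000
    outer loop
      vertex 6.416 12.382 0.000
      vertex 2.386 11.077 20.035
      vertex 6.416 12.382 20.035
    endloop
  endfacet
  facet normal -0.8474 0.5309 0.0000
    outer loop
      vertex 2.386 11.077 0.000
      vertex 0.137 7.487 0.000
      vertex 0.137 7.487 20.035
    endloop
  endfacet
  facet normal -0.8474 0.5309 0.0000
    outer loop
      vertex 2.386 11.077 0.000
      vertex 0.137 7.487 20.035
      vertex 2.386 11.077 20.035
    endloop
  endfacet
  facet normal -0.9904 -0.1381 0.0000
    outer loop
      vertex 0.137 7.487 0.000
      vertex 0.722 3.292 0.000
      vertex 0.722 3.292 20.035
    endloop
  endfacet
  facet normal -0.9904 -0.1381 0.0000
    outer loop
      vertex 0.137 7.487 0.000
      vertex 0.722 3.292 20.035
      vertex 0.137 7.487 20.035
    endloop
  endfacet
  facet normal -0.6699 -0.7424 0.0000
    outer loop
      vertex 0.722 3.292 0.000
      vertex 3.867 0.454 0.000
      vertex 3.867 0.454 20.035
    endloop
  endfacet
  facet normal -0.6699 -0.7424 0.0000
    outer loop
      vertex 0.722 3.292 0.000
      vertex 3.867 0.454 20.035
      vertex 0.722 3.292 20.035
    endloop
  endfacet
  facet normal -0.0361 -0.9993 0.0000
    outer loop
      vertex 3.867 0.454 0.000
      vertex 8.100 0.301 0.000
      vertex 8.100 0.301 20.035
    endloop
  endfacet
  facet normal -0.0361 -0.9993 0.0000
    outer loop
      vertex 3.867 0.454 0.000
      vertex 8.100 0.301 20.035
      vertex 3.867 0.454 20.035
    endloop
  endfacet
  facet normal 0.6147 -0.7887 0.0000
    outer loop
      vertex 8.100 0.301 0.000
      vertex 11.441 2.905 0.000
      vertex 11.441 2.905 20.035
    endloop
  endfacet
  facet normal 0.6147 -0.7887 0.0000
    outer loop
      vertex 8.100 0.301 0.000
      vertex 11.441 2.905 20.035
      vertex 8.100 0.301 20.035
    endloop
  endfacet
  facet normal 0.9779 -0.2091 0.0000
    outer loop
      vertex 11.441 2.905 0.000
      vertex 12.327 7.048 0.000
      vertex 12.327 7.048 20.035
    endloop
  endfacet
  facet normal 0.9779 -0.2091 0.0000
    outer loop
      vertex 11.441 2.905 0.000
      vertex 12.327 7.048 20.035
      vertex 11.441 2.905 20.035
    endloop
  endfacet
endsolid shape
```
; perimeter-only toolpath
G21 ; units = mm
G90 ; absolute positioning
G28 ; home
; layer 1
G0 Z6.678
G0 X12.327 Y7.048
G1 X10.342 Y10.791
G1 X6.416 Y12.382
G1 X2.386 Y11.077
G1 X0.137 Y7.487
G1 X0.722 Y3.292
G1 X3.867 Y0.454
G1 X8.100 Y0.301
G1 X11.441 Y2.905
G1 X12.327 Y7.048
; layer 2
G0 Z13.357
G0 X12.327 Y7.048
G1 X10.342 Y10.791
G1 X6.416 Y12.382
G1 X2.386 Y11.077
G1 X0.137 Y7.487
G1 X0.722 Y3.292
G1 X3.867 Y0.454
G1 X8.100 Y0.301
G1 X11.441 Y2.905
G1 X12.327 Y7.048
; layer 3
G0 Z20.035
G0 X12.327 Y7.048
G1 X10.342 Y10.791
G1 X6.416 Y12.382
G1 X2.386 Y11.077
G1 X0.137 Y7.487
G1 X0.722 Y3.292
G1 X3.867 Y0.454
G1 X8.100 Y0.301
G1 X11.441 Y2.905
G1 X12.327 Y7.048
M2 ; end

The solid is a regular 9-sided prism (a cylinder approximated with 9 flat sides), circumscribed radius ≈ 6.19 mm, height ≈ 20 mm. Slicing at Δz = 6.678 mm — 3 equal slices spanning the solid's height, so layer i sits at z = i·h/3 — gives 3 non-empty perimeters. Each is a 9-segment closed polygon; G0 lifts to the layer z and rapids to the start vertex, then G1 traces the edges.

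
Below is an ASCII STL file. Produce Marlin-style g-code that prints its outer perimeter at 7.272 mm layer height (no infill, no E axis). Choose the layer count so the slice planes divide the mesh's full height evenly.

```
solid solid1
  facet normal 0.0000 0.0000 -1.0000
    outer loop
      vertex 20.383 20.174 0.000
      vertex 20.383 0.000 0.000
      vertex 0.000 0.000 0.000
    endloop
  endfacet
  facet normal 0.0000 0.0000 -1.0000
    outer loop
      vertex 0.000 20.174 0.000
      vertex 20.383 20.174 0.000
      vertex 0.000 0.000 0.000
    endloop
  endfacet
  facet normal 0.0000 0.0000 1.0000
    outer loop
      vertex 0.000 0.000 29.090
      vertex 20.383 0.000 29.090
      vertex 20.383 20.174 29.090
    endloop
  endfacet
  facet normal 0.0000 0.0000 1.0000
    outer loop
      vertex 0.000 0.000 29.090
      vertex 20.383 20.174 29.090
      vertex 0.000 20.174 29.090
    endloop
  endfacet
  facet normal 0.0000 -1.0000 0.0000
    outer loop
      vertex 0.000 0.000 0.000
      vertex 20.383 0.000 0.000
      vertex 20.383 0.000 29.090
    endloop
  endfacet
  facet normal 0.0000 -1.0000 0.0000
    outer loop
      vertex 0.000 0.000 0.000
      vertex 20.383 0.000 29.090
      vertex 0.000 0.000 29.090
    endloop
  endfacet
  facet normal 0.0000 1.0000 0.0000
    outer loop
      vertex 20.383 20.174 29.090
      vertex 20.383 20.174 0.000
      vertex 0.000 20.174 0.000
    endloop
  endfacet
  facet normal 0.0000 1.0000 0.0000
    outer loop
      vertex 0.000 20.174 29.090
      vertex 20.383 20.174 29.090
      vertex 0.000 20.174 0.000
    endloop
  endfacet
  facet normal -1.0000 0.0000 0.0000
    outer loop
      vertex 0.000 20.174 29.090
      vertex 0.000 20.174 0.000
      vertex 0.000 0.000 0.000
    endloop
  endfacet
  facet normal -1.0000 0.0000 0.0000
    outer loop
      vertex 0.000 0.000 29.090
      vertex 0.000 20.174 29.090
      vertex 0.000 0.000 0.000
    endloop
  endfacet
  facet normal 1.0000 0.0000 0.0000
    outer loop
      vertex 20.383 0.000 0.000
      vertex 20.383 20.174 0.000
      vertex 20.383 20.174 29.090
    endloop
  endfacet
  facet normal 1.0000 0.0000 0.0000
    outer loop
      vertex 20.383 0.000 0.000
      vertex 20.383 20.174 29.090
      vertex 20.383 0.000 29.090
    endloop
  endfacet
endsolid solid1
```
; perimeter-only toolpath
G21 ; units = mm
G90 ; absolute positioning
G28 ; home
; layer 1
G0 Z7.272
G0 X0.000 Y0.000
G1 X20.383 Y0.000
G1 X20.383 Y20.174
G1 X0.000 Y20.174
G1 X0.000 Y0.000
; layer 2
G0 Z14.545
G0 X0.000 Y0.000
G1 X20.383 Y0.000
G1 X20.383 Y20.174
G1 X0.000 Y20.174
G1 X0.000 Y0.000
; layer 3
G0 Z21.817
G0 X0.000 Y0.000
G1 X20.383 Y0.000
G1 X20.383 Y20.174
G1 X0.000 Y20.174
G1 X0.000 Y0.000
; layer 4
G0 Z29.090
G0 X0.000 Y0.000
G1 X20.383 Y0.000
G1 X20.383 Y20.174
G1 X0.000 Y20.174
G1 X0.000 Y0.000
M2 ; end

The solid is a rectangular box, roughly 20.4 × 20.2 mm footprint and 29.1 mm tall. Slicing at Δz = 7.272 mm — 4 equal slices spanning the solid's height, so layer i sits at z = i·h/4 — gives 4 non-empty perimeters. Each is a 4-segment closed polygon; G0 lifts to the layer z and rapids to the start vertex, then G1 traces the edges.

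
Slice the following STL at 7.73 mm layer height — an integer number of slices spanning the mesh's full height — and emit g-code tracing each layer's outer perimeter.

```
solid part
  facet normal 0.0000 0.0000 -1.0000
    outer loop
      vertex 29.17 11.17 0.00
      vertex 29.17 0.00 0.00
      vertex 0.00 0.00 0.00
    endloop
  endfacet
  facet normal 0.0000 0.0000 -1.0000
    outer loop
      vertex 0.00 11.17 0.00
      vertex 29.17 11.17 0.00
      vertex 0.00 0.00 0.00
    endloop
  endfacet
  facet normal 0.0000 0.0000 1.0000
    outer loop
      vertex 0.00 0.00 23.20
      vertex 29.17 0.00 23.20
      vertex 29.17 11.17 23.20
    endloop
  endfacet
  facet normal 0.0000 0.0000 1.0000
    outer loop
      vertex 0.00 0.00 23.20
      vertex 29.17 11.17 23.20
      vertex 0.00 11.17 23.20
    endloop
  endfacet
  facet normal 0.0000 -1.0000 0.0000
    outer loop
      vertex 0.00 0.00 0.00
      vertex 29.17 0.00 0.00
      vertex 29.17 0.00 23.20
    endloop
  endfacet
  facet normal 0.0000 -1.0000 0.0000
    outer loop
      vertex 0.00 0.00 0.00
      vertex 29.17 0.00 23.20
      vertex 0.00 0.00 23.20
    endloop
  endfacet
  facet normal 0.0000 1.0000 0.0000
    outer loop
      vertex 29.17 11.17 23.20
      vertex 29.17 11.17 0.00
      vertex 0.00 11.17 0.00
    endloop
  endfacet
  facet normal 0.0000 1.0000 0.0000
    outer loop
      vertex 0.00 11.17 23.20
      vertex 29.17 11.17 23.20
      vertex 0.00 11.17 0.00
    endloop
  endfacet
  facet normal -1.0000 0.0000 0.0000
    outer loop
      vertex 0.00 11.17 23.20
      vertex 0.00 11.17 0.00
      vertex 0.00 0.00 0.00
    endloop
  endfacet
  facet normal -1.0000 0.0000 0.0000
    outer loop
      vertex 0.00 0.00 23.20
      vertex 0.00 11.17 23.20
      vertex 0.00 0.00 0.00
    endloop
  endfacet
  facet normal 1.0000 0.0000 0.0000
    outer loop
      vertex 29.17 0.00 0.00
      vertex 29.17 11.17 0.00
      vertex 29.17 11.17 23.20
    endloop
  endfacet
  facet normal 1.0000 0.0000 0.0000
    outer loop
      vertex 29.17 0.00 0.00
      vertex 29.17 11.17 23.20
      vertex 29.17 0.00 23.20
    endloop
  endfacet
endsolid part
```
; perimeter-only toolpath
G21 ; units = mm
G90 ; absolute positioning
G28 ; home
; layer 1
G0 Z7.73
G0 X0.00 Y0.00
G1 X29.17 Y0.00
G1 X29.17 Y11.17
G1 X0.00 Y11.17
G1 X0.00 Y0.00
; layer 2
G0 Z15.47
G0 X0.00 Y0.00
G1 X29.17 Y0.00
G1 X29.17 Y11.17
G1 X0.00 Y11.17
G1 X0.00 Y0.00
; layer 3
G0 Z23.20
G0 X0.00 Y0.00
G1 X29.17 Y0.00
G1 X29.17 Y11.17
G1 X0.00 Y11.17
G1 X0.00 Y0.00
M2 ; end

The solid is a rectangular box, roughly 29.2 × 11.2 mm footprint and 23.2 mm tall. Slicing at Δz = 7.73 mm — 3 equal slices spanning the solid's height, so layer i sits at z = i·h/3 — gives 3 non-empty perimeters. Each is a 4-segment closed polygon; G0 lifts to the layer z and rapids to the start vertex, then G1 traces the edges.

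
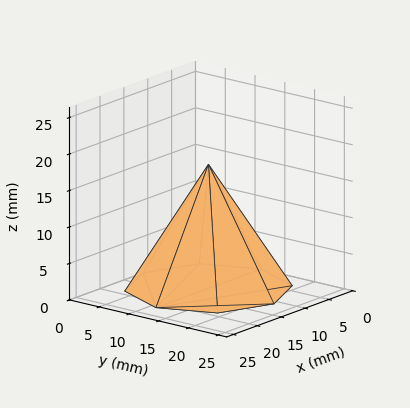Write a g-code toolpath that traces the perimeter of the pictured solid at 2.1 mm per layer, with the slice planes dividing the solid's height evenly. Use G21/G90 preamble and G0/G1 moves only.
Reading the render: the shape is a regular 8-sided pyramid, base circumscribed radius ≈ 11 mm, apex at z ≈ 17 mm (dimensions read to the nearest mm from the axis ticks). For the g-code, the solid's height is divided into equal slices at the stated Δz and each level perimeter traced with G1 moves after a G0 lift.

; perimeter-only toolpath
G21 ; units = mm
G90 ; absolute positioning
G28 ; home
; layer 1
G0 Z2.1
G0 X20.6 Y11.0
G1 X17.8 Y17.8
G1 X11.0 Y20.6
G1 X4.2 Y17.8
G1 X1.4 Y11.0
G1 X4.2 Y4.2
G1 X11.0 Y1.4
G1 X17.8 Y4.2
G1 X20.6 Y11.0
; layer 2
G0 Z4.2
G0 X19.2 Y11.0
G1 X16.9 Y16.9
G1 X11.0 Y19.2
G1 X5.2 Y16.9
G1 X2.8 Y11.0
G1 X5.2 Y5.2
G1 X11.0 Y2.8
G1 X16.9 Y5.2
G1 X19.2 Y11.0
; layer 3
G0 Z6.4
G0 X17.9 Y11.0
G1 X15.9 Y15.9
G1 X11.0 Y17.9
G1 X6.1 Y15.9
G1 X4.1 Y11.0
G1 X6.1 Y6.1
G1 X11.0 Y4.1
G1 X15.9 Y6.1
G1 X17.9 Y11.0
; layer 4
G0 Z8.5
G0 X16.5 Y11.0
G1 X14.9 Y14.9
G1 X11.0 Y16.5
G1 X7.1 Y14.9
G1 X5.5 Y11.0
G1 X7.1 Y7.1
G1 X11.0 Y5.5
G1 X14.9 Y7.1
G1 X16.5 Y11.0
; layer 5
G0 Z10.6
G0 X15.1 Y11.0
G1 X13.9 Y13.9
G1 X11.0 Y15.1
G1 X8.1 Y13.9
G1 X6.9 Y11.0
G1 X8.1 Y8.1
G1 X11.0 Y6.9
G1 X13.9 Y8.1
G1 X15.1 Y11.0
; layer 6
G0 Z12.8
G0 X13.8 Y11.0
G1 X12.9 Y12.9
G1 X11.0 Y13.8
G1 X9.1 Y12.9
G1 X8.2 Y11.0
G1 X9.1 Y9.1
G1 X11.0 Y8.2
G1 X12.9 Y9.1
G1 X13.8 Y11.0
; layer 7
G0 Z14.9
G0 X12.4 Y11.0
G1 X12.0 Y12.0
G1 X11.0 Y12.4
G1 X10.0 Y12.0
G1 X9.6 Y11.0
G1 X10.0 Y10.0
G1 X11.0 Y9.6
G1 X12.0 Y10.0
G1 X12.4 Y11.0
M2 ; end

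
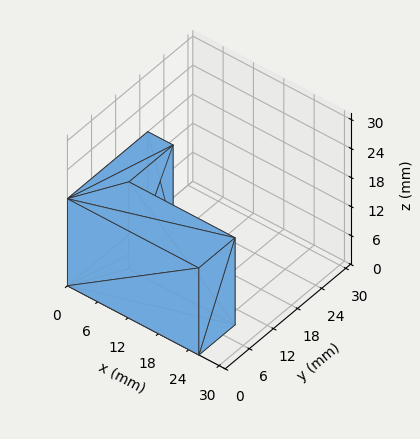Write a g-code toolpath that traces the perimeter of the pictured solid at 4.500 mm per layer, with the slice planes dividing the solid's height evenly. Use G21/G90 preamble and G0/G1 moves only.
Reading the render: the shape is an L-shaped prism: outer 26 × 20 mm, arm thicknesses ≈ 9 mm (horizontal) and 5 mm (vertical), extruded 18 mm in z (dimensions read to the nearest mm from the axis ticks). For the g-code, the solid's height is divided into equal slices at the stated Δz and each level perimeter traced with G1 moves after a G0 lift.

; perimeter-only toolpath
G21 ; units = mm
G90 ; absolute positioning
G28 ; home
; layer 1
G0 Z4.500
G0 X0.000 Y0.000
G1 X26.000 Y0.000
G1 X26.000 Y9.000
G1 X5.000 Y9.000
G1 X5.000 Y20.000
G1 X0.000 Y20.000
G1 X0.000 Y0.000
; layer 2
G0 Z9.000
G0 X0.000 Y0.000
G1 X26.000 Y0.000
G1 X26.000 Y9.000
G1 X5.000 Y9.000
G1 X5.000 Y20.000
G1 X0.000 Y20.000
G1 X0.000 Y0.000
; layer 3
G0 Z13.500
G0 X0.000 Y0.000
G1 X26.000 Y0.000
G1 X26.000 Y9.000
G1 X5.000 Y9.000
G1 X5.000 Y20.000
G1 X0.000 Y20.000
G1 X0.000 Y0.000
; layer 4
G0 Z18.000
G0 X0.000 Y0.000
G1 X26.000 Y0.000
G1 X26.000 Y9.000
G1 X5.000 Y9.000
G1 X5.000 Y20.000
G1 X0.000 Y20.000
G1 X0.000 Y0.000
M2 ; end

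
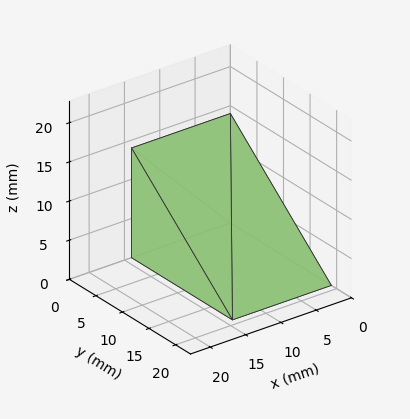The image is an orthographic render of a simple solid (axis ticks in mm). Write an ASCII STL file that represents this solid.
Reading the render: the shape is a wedge (ramp): 14 × 19 mm base, rising to 14 mm along the y=0 edge and sloping linearly to z=0 at y=19 (dimensions read to the nearest mm from the axis ticks). For the STL, each face is triangulated and given an outward normal.

solid part
  facet normal 0.0000 0.0000 -1.0000
    outer loop
      vertex 14.000 19.000 0.000
      vertex 14.000 0.000 0.000
      vertex 0.000 0.000 0.000
    endloop
  endfacet
  facet normal 0.0000 0.0000 -1.0000
    outer loop
      vertex 0.000 19.000 0.000
      vertex 14.000 19.000 0.000
      vertex 0.000 0.000 0.000
    endloop
  endfacet
  facet normal 0.0000 -1.0000 0.0000
    outer loop
      vertex 0.000 0.000 0.000
      vertex 14.000 0.000 0.000
      vertex 14.000 0.000 14.000
    endloop
  endfacet
  facet normal 0.0000 -1.0000 0.0000
    outer loop
      vertex 0.000 0.000 0.000
      vertex 14.000 0.000 14.000
      vertex 0.000 0.000 14.000
    endloop
  endfacet
  facet normal 0.0000 0.5932 0.8051
    outer loop
      vertex 0.000 0.000 14.000
      vertex 14.000 0.000 14.000
      vertex 14.000 19.000 0.000
    endloop
  endfacet
  facet normal 0.0000 0.5932 0.8051
    outer loop
      vertex 0.000 0.000 14.000
      vertex 14.000 19.000 0.000
      vertex 0.000 19.000 0.000
    endloop
  endfacet
  facet normal -1.0000 0.0000 0.0000
    outer loop
      vertex 0.000 0.000 14.000
      vertex 0.000 19.000 0.000
      vertex 0.000 0.000 0.000
    endloop
  endfacet
  facet normal 1.0000 0.0000 0.0000
    outer loop
      vertex 14.000 0.000 0.000
      vertex 14.000 19.000 0.000
      vertex 14.000 0.000 14.000
    endloop
  endfacet
endsolid part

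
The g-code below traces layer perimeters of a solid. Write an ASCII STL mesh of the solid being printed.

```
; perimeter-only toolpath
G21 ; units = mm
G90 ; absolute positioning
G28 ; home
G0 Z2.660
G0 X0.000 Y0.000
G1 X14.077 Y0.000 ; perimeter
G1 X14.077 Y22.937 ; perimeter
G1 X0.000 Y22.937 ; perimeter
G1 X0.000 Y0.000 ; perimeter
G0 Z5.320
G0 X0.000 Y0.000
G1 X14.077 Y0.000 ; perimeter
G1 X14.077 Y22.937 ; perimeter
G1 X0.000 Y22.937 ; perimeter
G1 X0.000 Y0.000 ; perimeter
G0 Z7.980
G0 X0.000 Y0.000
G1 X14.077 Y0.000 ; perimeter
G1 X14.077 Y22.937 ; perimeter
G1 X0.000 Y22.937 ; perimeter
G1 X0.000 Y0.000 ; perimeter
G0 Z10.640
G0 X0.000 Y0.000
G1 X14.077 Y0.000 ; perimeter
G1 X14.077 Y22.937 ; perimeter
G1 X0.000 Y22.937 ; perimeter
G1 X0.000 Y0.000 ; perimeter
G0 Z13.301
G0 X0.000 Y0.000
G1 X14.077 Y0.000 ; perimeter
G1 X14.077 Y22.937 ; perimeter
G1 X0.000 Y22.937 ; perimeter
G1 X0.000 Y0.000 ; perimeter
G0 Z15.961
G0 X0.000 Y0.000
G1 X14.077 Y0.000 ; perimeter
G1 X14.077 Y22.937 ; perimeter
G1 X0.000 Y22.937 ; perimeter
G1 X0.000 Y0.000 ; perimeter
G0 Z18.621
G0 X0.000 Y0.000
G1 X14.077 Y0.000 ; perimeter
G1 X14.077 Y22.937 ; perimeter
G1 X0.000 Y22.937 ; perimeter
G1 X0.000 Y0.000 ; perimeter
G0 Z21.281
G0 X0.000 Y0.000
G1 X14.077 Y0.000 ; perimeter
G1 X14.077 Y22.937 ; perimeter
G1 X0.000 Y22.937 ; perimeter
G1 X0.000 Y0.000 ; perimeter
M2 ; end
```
solid part
  facet normal 0.0000 0.0000 -1.0000
    outer loop
      vertex 14.077 22.937 0.000
      vertex 14.077 0.000 0.000
      vertex 0.000 0.000 0.000
    endloop
  endfacet
  facet normal 0.0000 0.0000 -1.0000
    outer loop
      vertex 0.000 22.937 0.000
      vertex 14.077 22.937 0.000
      vertex 0.000 0.000 0.000
    endloop
  endfacet
  facet normal 0.0000 0.0000 1.0000
    outer loop
      vertex 0.000 0.000 21.281
      vertex 14.077 0.000 21.281
      vertex 14.077 22.937 21.281
    endloop
  endfacet
  facet normal 0.0000 0.0000 1.0000
    outer loop
      vertex 0.000 0.000 21.281
      vertex 14.077 22.937 21.281
      vertex 0.000 22.937 21.281
    endloop
  endfacet
  facet normal 0.0000 -1.0000 0.0000
    outer loop
      vertex 0.000 0.000 0.000
      vertex 14.077 0.000 0.000
      vertex 14.077 0.000 21.281
    endloop
  endfacet
  facet normal 0.0000 -1.0000 0.0000
    outer loop
      vertex 0.000 0.000 0.000
      vertex 14.077 0.000 21.281
      vertex 0.000 0.000 21.281
    endloop
  endfacet
  facet normal 0.0000 1.0000 0.0000
    outer loop
      vertex 14.077 22.937 21.281
      vertex 14.077 22.937 0.000
      vertex 0.000 22.937 0.000
    endloop
  endfacet
  facet normal 0.0000 1.0000 0.0000
    outer loop
      vertex 0.000 22.937 21.281
      vertex 14.077 22.937 21.281
      vertex 0.000 22.937 0.000
    endloop
  endfacet
  facet normal -1.0000 0.0000 0.0000
    outer loop
      vertex 0.000 22.937 21.281
      vertex 0.000 22.937 0.000
      vertex 0.000 0.000 0.000
    endloop
  endfacet
  facet normal -1.0000 0.0000 0.0000
    outer loop
      vertex 0.000 0.000 21.281
      vertex 0.000 22.937 21.281
      vertex 0.000 0.000 0.000
    endloop
  endfacet
  facet normal 1.0000 0.0000 0.0000
    outer loop
      vertex 14.077 0.000 0.000
      vertex 14.077 22.937 0.000
      vertex 14.077 22.937 21.281
    endloop
  endfacet
  facet normal 1.0000 0.0000 0.0000
    outer loop
      vertex 14.077 0.000 0.000
      vertex 14.077 22.937 21.281
      vertex 14.077 0.000 21.281
    endloop
  endfacet
endsolid part

The G0 Z moves step by Δz≈2.660 mm. Every layer's G1 loop is the same polygon, so the solid is a straight extrusion of it from z=0 to z≈21.3. Closing with flat bottom and top caps and triangulating gives 12 facets — a rectangular box, roughly 14.1 × 22.9 mm footprint and 21.3 mm tall.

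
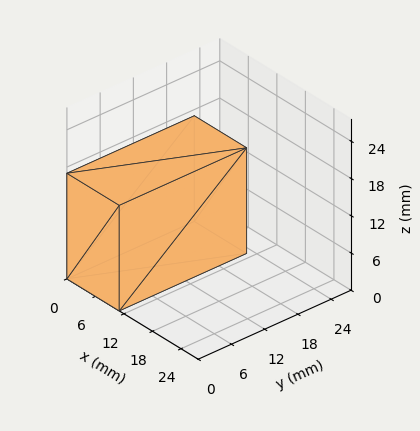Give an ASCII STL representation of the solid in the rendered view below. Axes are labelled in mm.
Reading the render: the shape is a rectangular box, roughly 11 × 23 mm footprint and 17 mm tall (dimensions read to the nearest mm from the axis ticks). For the STL, each face is triangulated and given an outward normal.

solid part
  facet normal 0.0000 0.0000 -1.0000
    outer loop
      vertex 11.00 23.00 0.00
      vertex 11.00 0.00 0.00
      vertex 0.00 0.00 0.00
    endloop
  endfacet
  facet normal 0.0000 0.0000 -1.0000
    outer loop
      vertex 0.00 23.00 0.00
      vertex 11.00 23.00 0.00
      vertex 0.00 0.00 0.00
    endloop
  endfacet
  facet normal 0.0000 0.0000 1.0000
    outer loop
      vertex 0.00 0.00 17.00
      vertex 11.00 0.00 17.00
      vertex 11.00 23.00 17.00
    endloop
  endfacet
  facet normal 0.0000 0.0000 1.0000
    outer loop
      vertex 0.00 0.00 17.00
      vertex 11.00 23.00 17.00
      vertex 0.00 23.00 17.00
    endloop
  endfacet
  facet normal 0.0000 -1.0000 0.0000
    outer loop
      vertex 0.00 0.00 0.00
      vertex 11.00 0.00 0.00
      vertex 11.00 0.00 17.00
    endloop
  endfacet
  facet normal 0.0000 -1.0000 0.0000
    outer loop
      vertex 0.00 0.00 0.00
      vertex 11.00 0.00 17.00
      vertex 0.00 0.00 17.00
    endloop
  endfacet
  facet normal 0.0000 1.0000 0.0000
    outer loop
      vertex 11.00 23.00 17.00
      vertex 11.00 23.00 0.00
      vertex 0.00 23.00 0.00
    endloop
  endfacet
  facet normal 0.0000 1.0000 0.0000
    outer loop
      vertex 0.00 23.00 17.00
      vertex 11.00 23.00 17.00
      vertex 0.00 23.00 0.00
    endloop
  endfacet
  facet normal -1.0000 0.0000 0.0000
    outer loop
      vertex 0.00 23.00 17.00
      vertex 0.00 23.00 0.00
      vertex 0.00 0.00 0.00
    endloop
  endfacet
  facet normal -1.0000 0.0000 0.0000
    outer loop
      vertex 0.00 0.00 17.00
      vertex 0.00 23.00 17.00
      vertex 0.00 0.00 0.00
    endloop
  endfacet
  facet normal 1.0000 0.0000 0.0000
    outer loop
      vertex 11.00 0.00 0.00
      vertex 11.00 23.00 0.00
      vertex 11.00 23.00 17.00
    endloop
  endfacet
  facet normal 1.0000 0.0000 0.0000
    outer loop
      vertex 11.00 0.00 0.00
      vertex 11.00 23.00 17.00
      vertex 11.00 0.00 17.00
    endloop
  endfacet
endsolid part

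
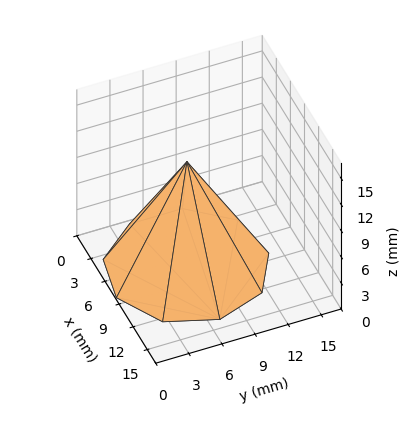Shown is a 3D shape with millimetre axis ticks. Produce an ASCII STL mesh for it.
Reading the render: the shape is a regular 9-sided pyramid, base circumscribed radius ≈ 7 mm, apex at z ≈ 12 mm (dimensions read to the nearest mm from the axis ticks). For the STL, each face is triangulated and given an outward normal.

solid part
  facet normal 0.0000 0.0000 -1.0000
    outer loop
      vertex 8.2 13.9 0.0
      vertex 12.4 11.5 0.0
      vertex 14.0 7.0 0.0
    endloop
  endfacet
  facet normal 0.0000 0.0000 -1.0000
    outer loop
      vertex 3.5 13.1 0.0
      vertex 8.2 13.9 0.0
      vertex 14.0 7.0 0.0
    endloop
  endfacet
  facet normal 0.0000 0.0000 -1.0000
    outer loop
      vertex 0.4 9.4 0.0
      vertex 3.5 13.1 0.0
      vertex 14.0 7.0 0.0
    endloop
  endfacet
  facet normal 0.0000 0.0000 -1.0000
    outer loop
      vertex 0.4 4.6 0.0
      vertex 0.4 9.4 0.0
      vertex 14.0 7.0 0.0
    endloop
  endfacet
  facet normal 0.0000 0.0000 -1.0000
    outer loop
      vertex 3.5 0.9 0.0
      vertex 0.4 4.6 0.0
      vertex 14.0 7.0 0.0
    endloop
  endfacet
  facet normal 0.0000 0.0000 -1.0000
    outer loop
      vertex 8.2 0.1 0.0
      vertex 3.5 0.9 0.0
      vertex 14.0 7.0 0.0
    endloop
  endfacet
  facet normal 0.0000 0.0000 -1.0000
    outer loop
      vertex 12.4 2.5 0.0
      vertex 8.2 0.1 0.0
      vertex 14.0 7.0 0.0
    endloop
  endfacet
  facet normal 0.8257 0.2936 0.4817
    outer loop
      vertex 14.0 7.0 0.0
      vertex 12.4 11.5 0.0
      vertex 7.0 7.0 12.0
    endloop
  endfacet
  facet normal 0.4349 0.7611 0.4811
    outer loop
      vertex 12.4 11.5 0.0
      vertex 8.2 13.9 0.0
      vertex 7.0 7.0 12.0
    endloop
  endfacet
  facet normal -0.1470 0.8638 0.4820
    outer loop
      vertex 8.2 13.9 0.0
      vertex 3.5 13.1 0.0
      vertex 7.0 7.0 12.0
    endloop
  endfacet
  facet normal -0.6716 0.5627 0.4819
    outer loop
      vertex 3.5 13.1 0.0
      vertex 0.4 9.4 0.0
      vertex 7.0 7.0 12.0
    endloop
  endfacet
  facet normal -0.8762 0.0000 0.4819
    outer loop
      vertex 0.4 9.4 0.0
      vertex 0.4 4.6 0.0
      vertex 7.0 7.0 12.0
    endloop
  endfacet
  facet normal -0.6716 -0.5627 0.4819
    outer loop
      vertex 0.4 4.6 0.0
      vertex 3.5 0.9 0.0
      vertex 7.0 7.0 12.0
    endloop
  endfacet
  facet normal -0.1470 -0.8638 0.4820
    outer loop
      vertex 3.5 0.9 0.0
      vertex 8.2 0.1 0.0
      vertex 7.0 7.0 12.0
    endloop
  endfacet
  facet normal 0.4349 -0.7611 0.4811
    outer loop
      vertex 8.2 0.1 0.0
      vertex 12.4 2.5 0.0
      vertex 7.0 7.0 12.0
    endloop
  endfacet
  facet normal 0.8257 -0.2936 0.4817
    outer loop
      vertex 12.4 2.5 0.0
      vertex 14.0 7.0 0.0
      vertex 7.0 7.0 12.0
    endloop
  endfacet
endsolid part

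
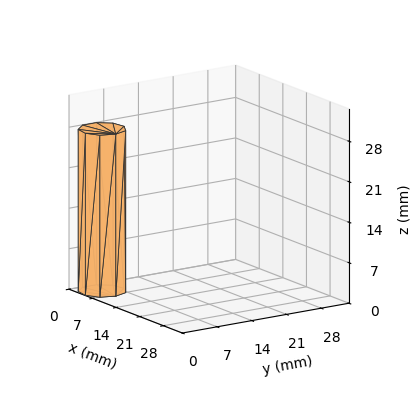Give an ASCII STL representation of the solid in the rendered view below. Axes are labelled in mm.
Reading the render: the shape is a regular 9-sided prism (a cylinder approximated with 9 flat sides), circumscribed radius ≈ 4 mm, height ≈ 28 mm (dimensions read to the nearest mm from the axis ticks). For the STL, each face is triangulated and given an outward normal.

solid part
  facet normal 0.0000 0.0000 -1.0000
    outer loop
      vertex 4.7 7.9 0.0
      vertex 7.1 6.6 0.0
      vertex 8.0 4.0 0.0
    endloop
  endfacet
  facet normal 0.0000 0.0000 -1.0000
    outer loop
      vertex 2.0 7.5 0.0
      vertex 4.7 7.9 0.0
      vertex 8.0 4.0 0.0
    endloop
  endfacet
  facet normal 0.0000 0.0000 -1.0000
    outer loop
      vertex 0.2 5.4 0.0
      vertex 2.0 7.5 0.0
      vertex 8.0 4.0 0.0
    endloop
  endfacet
  facet normal 0.0000 0.0000 -1.0000
    outer loop
      vertex 0.2 2.6 0.0
      vertex 0.2 5.4 0.0
      vertex 8.0 4.0 0.0
    endloop
  endfacet
  facet normal 0.0000 0.0000 -1.0000
    outer loop
      vertex 2.0 0.5 0.0
      vertex 0.2 2.6 0.0
      vertex 8.0 4.0 0.0
    endloop
  endfacet
  facet normal 0.0000 0.0000 -1.0000
    outer loop
      vertex 4.7 0.1 0.0
      vertex 2.0 0.5 0.0
      vertex 8.0 4.0 0.0
    endloop
  endfacet
  facet normal 0.0000 0.0000 -1.0000
    outer loop
      vertex 7.1 1.4 0.0
      vertex 4.7 0.1 0.0
      vertex 8.0 4.0 0.0
    endloop
  endfacet
  facet normal 0.0000 0.0000 1.0000
    outer loop
      vertex 8.0 4.0 28.0
      vertex 7.1 6.6 28.0
      vertex 4.7 7.9 28.0
    endloop
  endfacet
  facet normal 0.0000 0.0000 1.0000
    outer loop
      vertex 8.0 4.0 28.0
      vertex 4.7 7.9 28.0
      vertex 2.0 7.5 28.0
    endloop
  endfacet
  facet normal 0.0000 0.0000 1.0000
    outer loop
      vertex 8.0 4.0 28.0
      vertex 2.0 7.5 28.0
      vertex 0.2 5.4 28.0
    endloop
  endfacet
  facet normal 0.0000 0.0000 1.0000
    outer loop
      vertex 8.0 4.0 28.0
      vertex 0.2 5.4 28.0
      vertex 0.2 2.6 28.0
    endloop
  endfacet
  facet normal 0.0000 0.0000 1.0000
    outer loop
      vertex 8.0 4.0 28.0
      vertex 0.2 2.6 28.0
      vertex 2.0 0.5 28.0
    endloop
  endfacet
  facet normal 0.0000 0.0000 1.0000
    outer loop
      vertex 8.0 4.0 28.0
      vertex 2.0 0.5 28.0
      vertex 4.7 0.1 28.0
    endloop
  endfacet
  facet normal 0.0000 0.0000 1.0000
    outer loop
      vertex 8.0 4.0 28.0
      vertex 4.7 0.1 28.0
      vertex 7.1 1.4 28.0
    endloop
  endfacet
  facet normal 0.9450 0.3271 0.0000
    outer loop
      vertex 8.0 4.0 0.0
      vertex 7.1 6.6 0.0
      vertex 7.1 6.6 28.0
    endloop
  endfacet
  facet normal 0.9450 0.3271 0.0000
    outer loop
      vertex 8.0 4.0 0.0
      vertex 7.1 6.6 28.0
      vertex 8.0 4.0 28.0
    endloop
  endfacet
  facet normal 0.4763 0.8793 0.0000
    outer loop
      vertex 7.1 6.6 0.0
      vertex 4.7 7.9 0.0
      vertex 4.7 7.9 28.0
    endloop
  endfacet
  facet normal 0.4763 0.8793 0.0000
    outer loop
      vertex 7.1 6.6 0.0
      vertex 4.7 7.9 28.0
      vertex 7.1 6.6 28.0
    endloop
  endfacet
  facet normal -0.1465 0.9892 0.0000
    outer loop
      vertex 4.7 7.9 0.0
      vertex 2.0 7.5 0.0
      vertex 2.0 7.5 28.0
    endloop
  endfacet
  facet normal -0.1465 0.9892 0.0000
    outer loop
      vertex 4.7 7.9 0.0
      vertex 2.0 7.5 28.0
      vertex 4.7 7.9 28.0
    endloop
  endfacet
  facet normal -0.7593 0.6508 0.0000
    outer loop
      vertex 2.0 7.5 0.0
      vertex 0.2 5.4 0.0
      vertex 0.2 5.4 28.0
    endloop
  endfacet
  facet normal -0.7593 0.6508 0.0000
    outer loop
      vertex 2.0 7.5 0.0
      vertex 0.2 5.4 28.0
      vertex 2.0 7.5 28.0
    endloop
  endfacet
  facet normal -1.0000 0.0000 0.0000
    outer loop
      vertex 0.2 5.4 0.0
      vertex 0.2 2.6 0.0
      vertex 0.2 2.6 28.0
    endloop
  endfacet
  facet normal -1.0000 0.0000 0.0000
    outer loop
      vertex 0.2 5.4 0.0
      vertex 0.2 2.6 28.0
      vertex 0.2 5.4 28.0
    endloop
  endfacet
  facet normal -0.7593 -0.6508 0.0000
    outer loop
      vertex 0.2 2.6 0.0
      vertex 2.0 0.5 0.0
      vertex 2.0 0.5 28.0
    endloop
  endfacet
  facet normal -0.7593 -0.6508 0.0000
    outer loop
      vertex 0.2 2.6 0.0
      vertex 2.0 0.5 28.0
      vertex 0.2 2.6 28.0
    endloop
  endfacet
  facet normal -0.1465 -0.9892 0.0000
    outer loop
      vertex 2.0 0.5 0.0
      vertex 4.7 0.1 0.0
      vertex 4.7 0.1 28.0
    endloop
  endfacet
  facet normal -0.1465 -0.9892 0.0000
    outer loop
      vertex 2.0 0.5 0.0
      vertex 4.7 0.1 28.0
      vertex 2.0 0.5 28.0
    endloop
  endfacet
  facet normal 0.4763 -0.8793 0.0000
    outer loop
      vertex 4.7 0.1 0.0
      vertex 7.1 1.4 0.0
      vertex 7.1 1.4 28.0
    endloop
  endfacet
  facet normal 0.4763 -0.8793 0.0000
    outer loop
      vertex 4.7 0.1 0.0
      vertex 7.1 1.4 28.0
      vertex 4.7 0.1 28.0
    endloop
  endfacet
  facet normal 0.9450 -0.3271 0.0000
    outer loop
      vertex 7.1 1.4 0.0
      vertex 8.0 4.0 0.0
      vertex 8.0 4.0 28.0
    endloop
  endfacet
  facet normal 0.9450 -0.3271 0.0000
    outer loop
      vertex 7.1 1.4 0.0
      vertex 8.0 4.0 28.0
      vertex 7.1 1.4 28.0
    endloop
  endfacet
endsolid part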